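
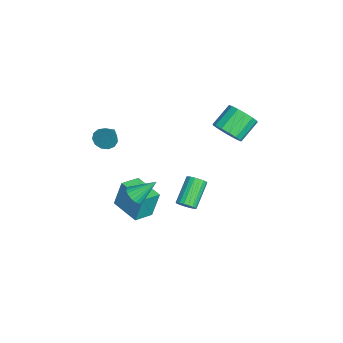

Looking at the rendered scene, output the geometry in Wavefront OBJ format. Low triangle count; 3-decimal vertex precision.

v 2.422 0.385 0.083
v 2.637 0.038 0.523
v 1.333 0.668 1.657
v 1.118 1.015 1.217
v 2.774 0.266 0.554
v 1.47 0.896 1.688
v 2.841 0.516 0.491
v 1.537 1.147 1.626
v 2.825 0.741 0.348
v 1.521 1.371 1.483
v 2.729 0.895 0.152
v 1.425 1.526 1.287
v 2.573 0.949 -0.057
v 1.269 1.579 1.078
v 2.386 0.89 -0.239
v 1.082 1.52 0.896
v 2.207 0.732 -0.357
v 0.903 1.362 0.777
v 2.07 0.504 -0.388
v 0.766 1.134 0.746
v 2.003 0.253 -0.326
v 0.699 0.884 0.809
v 2.019 0.029 -0.183
v 0.715 0.659 0.952
v 2.115 -0.126 0.013
v 0.811 0.505 1.148
v 2.271 -0.179 0.222
v 0.967 0.451 1.357
v 2.458 -0.12 0.404
v 1.154 0.51 1.539
v -2.35 2.8 2.36
v -1.522 3.274 2.662
v -2.423 4.234 3.623
v -3.25 3.76 3.32
v -1.684 3.537 2.247
v -2.585 4.498 3.208
v -2.024 3.604 1.862
v -2.924 4.564 2.823
v -2.451 3.455 1.61
v -3.352 4.415 2.571
v -2.851 3.13 1.56
v -3.752 4.09 2.521
v -3.117 2.717 1.723
v -4.017 3.677 2.684
v -3.177 2.326 2.057
v -4.078 3.286 3.018
v -3.015 2.062 2.472
v -3.916 3.023 3.433
v -2.676 1.996 2.857
v -3.576 2.956 3.818
v -2.248 2.145 3.109
v -3.149 3.105 4.07
v -1.848 2.47 3.159
v -2.749 3.43 4.12
v -1.583 2.883 2.996
v -2.483 3.843 3.957
v 3.134 -2.413 1.667
v 3.52 -2.028 1.278
v 3.046 -1.227 2.753
v 3.264 -1.964 1.187
v 2.986 -1.977 1.18
v 2.733 -2.066 1.256
v 2.55 -2.215 1.404
v 2.467 -2.398 1.597
v 2.5 -2.584 1.803
v 2.642 -2.74 1.984
v 2.87 -2.839 2.111
v 3.142 -2.865 2.161
v 3.414 -2.812 2.126
v 3.637 -2.691 2.011
v 3.773 -2.521 1.837
v 3.798 -2.333 1.633
v 3.709 -2.158 1.436
v -1.728 -4.081 2.457
v -1.217 -4.64 2.387
v -0.912 -3.519 3.923
v -1.06 -4.305 2.171
v -1.115 -3.899 2.046
v -1.365 -3.551 2.051
v -1.729 -3.372 2.185
v -2.094 -3.417 2.405
v -2.342 -3.674 2.642
v -2.395 -4.06 2.82
v -2.237 -4.453 2.882
v -1.916 -4.728 2.81
v -1.536 -4.797 2.625
v -0.016 -2.67 -1.371
v -0.089 -2.228 0.342
v 1.408 -1.483 -1.616
v 1.335 -1.041 0.096
v 0.805 -3.599 -1.096
v 0.732 -3.157 0.616
v 2.229 -2.412 -1.342
v 2.156 -1.97 0.371
f 2 1 5
f 2 5 3
f 3 5 6
f 3 6 4
f 5 1 7
f 5 7 6
f 6 7 8
f 6 8 4
f 7 1 9
f 7 9 8
f 8 9 10
f 8 10 4
f 9 1 11
f 9 11 10
f 10 11 12
f 10 12 4
f 11 1 13
f 11 13 12
f 12 13 14
f 12 14 4
f 13 1 15
f 13 15 14
f 14 15 16
f 14 16 4
f 15 1 17
f 15 17 16
f 16 17 18
f 16 18 4
f 17 1 19
f 17 19 18
f 18 19 20
f 18 20 4
f 19 1 21
f 19 21 20
f 20 21 22
f 20 22 4
f 21 1 23
f 21 23 22
f 22 23 24
f 22 24 4
f 23 1 25
f 23 25 24
f 24 25 26
f 24 26 4
f 25 1 27
f 25 27 26
f 26 27 28
f 26 28 4
f 27 1 29
f 27 29 28
f 28 29 30
f 28 30 4
f 29 1 2
f 29 2 30
f 30 2 3
f 30 3 4
f 32 31 35
f 32 35 33
f 33 35 36
f 33 36 34
f 35 31 37
f 35 37 36
f 36 37 38
f 36 38 34
f 37 31 39
f 37 39 38
f 38 39 40
f 38 40 34
f 39 31 41
f 39 41 40
f 40 41 42
f 40 42 34
f 41 31 43
f 41 43 42
f 42 43 44
f 42 44 34
f 43 31 45
f 43 45 44
f 44 45 46
f 44 46 34
f 45 31 47
f 45 47 46
f 46 47 48
f 46 48 34
f 47 31 49
f 47 49 48
f 48 49 50
f 48 50 34
f 49 31 51
f 49 51 50
f 50 51 52
f 50 52 34
f 51 31 53
f 51 53 52
f 52 53 54
f 52 54 34
f 53 31 55
f 53 55 54
f 54 55 56
f 54 56 34
f 55 31 32
f 55 32 56
f 56 32 33
f 56 33 34
f 58 57 60
f 58 60 59
f 60 57 61
f 60 61 59
f 61 57 62
f 61 62 59
f 62 57 63
f 62 63 59
f 63 57 64
f 63 64 59
f 64 57 65
f 64 65 59
f 65 57 66
f 65 66 59
f 66 57 67
f 66 67 59
f 67 57 68
f 67 68 59
f 68 57 69
f 68 69 59
f 69 57 70
f 69 70 59
f 70 57 71
f 70 71 59
f 71 57 72
f 71 72 59
f 72 57 73
f 72 73 59
f 73 57 58
f 73 58 59
f 75 74 77
f 75 77 76
f 77 74 78
f 77 78 76
f 78 74 79
f 78 79 76
f 79 74 80
f 79 80 76
f 80 74 81
f 80 81 76
f 81 74 82
f 81 82 76
f 82 74 83
f 82 83 76
f 83 74 84
f 83 84 76
f 84 74 85
f 84 85 76
f 85 74 86
f 85 86 76
f 86 74 75
f 86 75 76
f 88 90 87
f 91 88 87
f 87 90 89
f 89 91 87
f 88 94 90
f 92 88 91
f 92 94 88
f 90 94 89
f 93 91 89
f 89 94 93
f 93 92 91
f 94 92 93



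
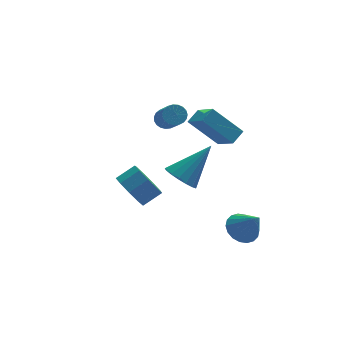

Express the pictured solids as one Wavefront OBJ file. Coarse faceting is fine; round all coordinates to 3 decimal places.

v 2.415 -2.336 -3.198
v 3.027 -2.624 -3.644
v 2.925 -3.104 -2.002
v 3.163 -2.319 -3.507
v 3.151 -2.018 -3.309
v 2.994 -1.78 -3.088
v 2.721 -1.653 -2.89
v 2.388 -1.66 -2.753
v 2.06 -1.801 -2.703
v 1.803 -2.049 -2.752
v 1.666 -2.353 -2.889
v 1.678 -2.654 -3.087
v 1.836 -2.892 -3.307
v 2.108 -3.02 -3.506
v 2.441 -3.012 -3.643
v 2.769 -2.871 -3.693
v 0.386 3.357 0.274
v 0.611 3.691 0.663
v 0.659 2.196 1.915
v 0.434 1.863 1.526
v 0.383 3.717 0.703
v 0.431 2.222 1.955
v 0.156 3.681 0.669
v 0.204 2.186 1.921
v -0.032 3.589 0.566
v 0.016 2.094 1.818
v -0.147 3.456 0.413
v -0.099 1.962 1.665
v -0.171 3.307 0.236
v -0.122 1.813 1.488
v -0.098 3.167 0.065
v -0.049 1.672 1.317
v 0.059 3.059 -0.069
v 0.107 1.565 1.183
v 0.272 3.003 -0.144
v 0.321 1.509 1.107
v 0.505 3.008 -0.147
v 0.553 1.514 1.105
v 0.717 3.074 -0.077
v 0.765 1.579 1.175
v 0.872 3.188 0.054
v 0.92 1.694 1.305
v 0.943 3.332 0.222
v 0.991 1.838 1.474
v 0.917 3.48 0.4
v 0.966 1.986 1.652
v 0.8 3.607 0.556
v 0.848 2.113 1.808
v -0.257 -2.21 0.412
v 0.309 -2.068 -0.177
v 1.157 -1.73 1.888
v 0.135 -1.715 -0.126
v -0.129 -1.475 0.049
v -0.422 -1.404 0.308
v -0.678 -1.517 0.59
v -0.837 -1.789 0.831
v -0.864 -2.158 0.977
v -0.751 -2.539 0.993
v -0.526 -2.844 0.876
v -0.239 -3.004 0.653
v 0.044 -2.983 0.375
v 0.258 -2.784 0.105
v 0.354 -2.454 -0.094
v 0.88 1.353 1.344
v 1.252 0.232 2.115
v 1.446 1.797 1.715
v 1.818 0.676 2.486
v 2.122 0.864 0.034
v 2.494 -0.257 0.805
v 2.688 1.308 0.405
v 3.06 0.187 1.176
v -2.508 -2.6 0.231
v -2.077 -3.229 -0.246
v -1.241 -3.049 0.272
v -1.672 -2.42 0.749
v -2.023 -2.682 -0.523
v -1.187 -2.502 -0.005
v -2.196 -2.096 -0.447
v -1.36 -1.916 0.072
v -2.516 -1.746 -0.053
v -1.679 -1.566 0.465
v -2.831 -1.796 0.473
v -1.995 -1.616 0.991
v -2.996 -2.221 0.886
v -2.159 -2.042 1.404
v -2.932 -2.824 0.992
v -2.096 -2.645 1.511
v -2.67 -3.322 0.743
v -1.834 -3.143 1.261
v -2.332 -3.482 0.253
v -1.496 -3.302 0.772
f 2 1 4
f 2 4 3
f 4 1 5
f 4 5 3
f 5 1 6
f 5 6 3
f 6 1 7
f 6 7 3
f 7 1 8
f 7 8 3
f 8 1 9
f 8 9 3
f 9 1 10
f 9 10 3
f 10 1 11
f 10 11 3
f 11 1 12
f 11 12 3
f 12 1 13
f 12 13 3
f 13 1 14
f 13 14 3
f 14 1 15
f 14 15 3
f 15 1 16
f 15 16 3
f 16 1 2
f 16 2 3
f 18 17 21
f 18 21 19
f 19 21 22
f 19 22 20
f 21 17 23
f 21 23 22
f 22 23 24
f 22 24 20
f 23 17 25
f 23 25 24
f 24 25 26
f 24 26 20
f 25 17 27
f 25 27 26
f 26 27 28
f 26 28 20
f 27 17 29
f 27 29 28
f 28 29 30
f 28 30 20
f 29 17 31
f 29 31 30
f 30 31 32
f 30 32 20
f 31 17 33
f 31 33 32
f 32 33 34
f 32 34 20
f 33 17 35
f 33 35 34
f 34 35 36
f 34 36 20
f 35 17 37
f 35 37 36
f 36 37 38
f 36 38 20
f 37 17 39
f 37 39 38
f 38 39 40
f 38 40 20
f 39 17 41
f 39 41 40
f 40 41 42
f 40 42 20
f 41 17 43
f 41 43 42
f 42 43 44
f 42 44 20
f 43 17 45
f 43 45 44
f 44 45 46
f 44 46 20
f 45 17 47
f 45 47 46
f 46 47 48
f 46 48 20
f 47 17 18
f 47 18 48
f 48 18 19
f 48 19 20
f 50 49 52
f 50 52 51
f 52 49 53
f 52 53 51
f 53 49 54
f 53 54 51
f 54 49 55
f 54 55 51
f 55 49 56
f 55 56 51
f 56 49 57
f 56 57 51
f 57 49 58
f 57 58 51
f 58 49 59
f 58 59 51
f 59 49 60
f 59 60 51
f 60 49 61
f 60 61 51
f 61 49 62
f 61 62 51
f 62 49 63
f 62 63 51
f 63 49 50
f 63 50 51
f 65 67 64
f 68 65 64
f 64 67 66
f 66 68 64
f 65 71 67
f 69 65 68
f 69 71 65
f 67 71 66
f 70 68 66
f 66 71 70
f 70 69 68
f 71 69 70
f 73 72 76
f 73 76 74
f 74 76 77
f 74 77 75
f 76 72 78
f 76 78 77
f 77 78 79
f 77 79 75
f 78 72 80
f 78 80 79
f 79 80 81
f 79 81 75
f 80 72 82
f 80 82 81
f 81 82 83
f 81 83 75
f 82 72 84
f 82 84 83
f 83 84 85
f 83 85 75
f 84 72 86
f 84 86 85
f 85 86 87
f 85 87 75
f 86 72 88
f 86 88 87
f 87 88 89
f 87 89 75
f 88 72 90
f 88 90 89
f 89 90 91
f 89 91 75
f 90 72 73
f 90 73 91
f 91 73 74
f 91 74 75



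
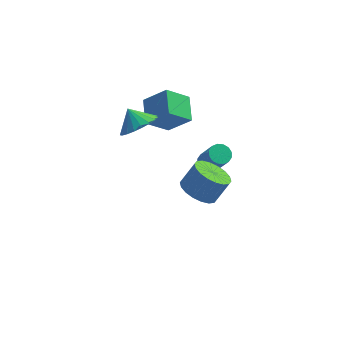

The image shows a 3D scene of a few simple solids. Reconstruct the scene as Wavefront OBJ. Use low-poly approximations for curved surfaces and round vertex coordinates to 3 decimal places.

v 0.912 1.683 -0.79
v -0.085 1.243 0.135
v 0.764 2.95 -0.347
v -0.233 2.509 0.578
v 1.953 1.451 0.222
v 0.956 1.01 1.147
v 1.805 2.717 0.665
v 0.808 2.277 1.59
v -0.309 0.496 0.726
v 0.513 0.702 1.176
v -0.831 0.984 1.454
v 0.47 1.017 0.934
v 0.292 1.241 0.656
v 0.01 1.336 0.39
v -0.327 1.287 0.182
v -0.661 1.1 0.068
v -0.935 0.809 0.068
v -1.1 0.464 0.182
v -1.128 0.124 0.39
v -1.015 -0.152 0.655
v -0.78 -0.315 0.934
v -0.463 -0.338 1.176
v -0.12 -0.218 1.34
v 0.19 0.027 1.398
v 0.414 0.352 1.34
v 2.349 -2.859 -0.383
v 3.131 -3.038 -0.791
v 3.733 -2.7 0.215
v 2.951 -2.521 0.623
v 3.069 -2.653 -0.883
v 3.671 -2.315 0.123
v 2.864 -2.309 -0.876
v 3.466 -1.971 0.13
v 2.557 -2.074 -0.771
v 3.159 -1.736 0.235
v 2.209 -1.994 -0.59
v 2.811 -1.656 0.416
v 1.889 -2.086 -0.367
v 2.49 -1.748 0.639
v 1.659 -2.331 -0.148
v 2.261 -1.993 0.858
v 1.567 -2.68 0.025
v 2.169 -2.342 1.031
v 1.629 -3.065 0.117
v 2.231 -2.727 1.123
v 1.834 -3.409 0.11
v 2.436 -3.071 1.116
v 2.141 -3.644 0.005
v 2.743 -3.306 1.011
v 2.489 -3.724 -0.176
v 3.091 -3.386 0.83
v 2.81 -3.632 -0.399
v 3.411 -3.294 0.607
v 3.039 -3.387 -0.618
v 3.641 -3.049 0.388
v 2.702 3.13 -4.712
v 3.069 3.547 -4.64
v 3.605 2.826 -3.196
v 3.238 2.41 -3.268
v 2.828 3.636 -4.506
v 3.363 2.915 -3.062
v 2.553 3.589 -4.427
v 3.088 2.868 -2.984
v 2.318 3.419 -4.425
v 2.853 2.698 -2.981
v 2.186 3.172 -4.499
v 2.721 2.451 -3.056
v 2.192 2.914 -4.631
v 2.728 2.193 -3.187
v 2.335 2.714 -4.784
v 2.871 1.993 -3.34
v 2.577 2.625 -4.918
v 3.112 1.904 -3.474
v 2.852 2.672 -4.996
v 3.387 1.951 -3.553
v 3.087 2.842 -4.999
v 3.622 2.121 -3.555
v 3.219 3.089 -4.924
v 3.754 2.368 -3.481
v 3.212 3.347 -4.793
v 3.748 2.626 -3.349
f 2 4 1
f 5 2 1
f 1 4 3
f 3 5 1
f 2 8 4
f 6 2 5
f 6 8 2
f 4 8 3
f 7 5 3
f 3 8 7
f 7 6 5
f 8 6 7
f 10 9 12
f 10 12 11
f 12 9 13
f 12 13 11
f 13 9 14
f 13 14 11
f 14 9 15
f 14 15 11
f 15 9 16
f 15 16 11
f 16 9 17
f 16 17 11
f 17 9 18
f 17 18 11
f 18 9 19
f 18 19 11
f 19 9 20
f 19 20 11
f 20 9 21
f 20 21 11
f 21 9 22
f 21 22 11
f 22 9 23
f 22 23 11
f 23 9 24
f 23 24 11
f 24 9 25
f 24 25 11
f 25 9 10
f 25 10 11
f 27 26 30
f 27 30 28
f 28 30 31
f 28 31 29
f 30 26 32
f 30 32 31
f 31 32 33
f 31 33 29
f 32 26 34
f 32 34 33
f 33 34 35
f 33 35 29
f 34 26 36
f 34 36 35
f 35 36 37
f 35 37 29
f 36 26 38
f 36 38 37
f 37 38 39
f 37 39 29
f 38 26 40
f 38 40 39
f 39 40 41
f 39 41 29
f 40 26 42
f 40 42 41
f 41 42 43
f 41 43 29
f 42 26 44
f 42 44 43
f 43 44 45
f 43 45 29
f 44 26 46
f 44 46 45
f 45 46 47
f 45 47 29
f 46 26 48
f 46 48 47
f 47 48 49
f 47 49 29
f 48 26 50
f 48 50 49
f 49 50 51
f 49 51 29
f 50 26 52
f 50 52 51
f 51 52 53
f 51 53 29
f 52 26 54
f 52 54 53
f 53 54 55
f 53 55 29
f 54 26 27
f 54 27 55
f 55 27 28
f 55 28 29
f 57 56 60
f 57 60 58
f 58 60 61
f 58 61 59
f 60 56 62
f 60 62 61
f 61 62 63
f 61 63 59
f 62 56 64
f 62 64 63
f 63 64 65
f 63 65 59
f 64 56 66
f 64 66 65
f 65 66 67
f 65 67 59
f 66 56 68
f 66 68 67
f 67 68 69
f 67 69 59
f 68 56 70
f 68 70 69
f 69 70 71
f 69 71 59
f 70 56 72
f 70 72 71
f 71 72 73
f 71 73 59
f 72 56 74
f 72 74 73
f 73 74 75
f 73 75 59
f 74 56 76
f 74 76 75
f 75 76 77
f 75 77 59
f 76 56 78
f 76 78 77
f 77 78 79
f 77 79 59
f 78 56 80
f 78 80 79
f 79 80 81
f 79 81 59
f 80 56 57
f 80 57 81
f 81 57 58
f 81 58 59



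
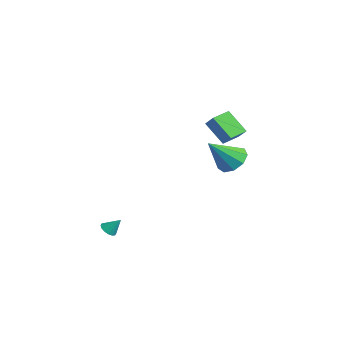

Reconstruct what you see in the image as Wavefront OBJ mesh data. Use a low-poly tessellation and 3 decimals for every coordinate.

v 3.292 1.4 2.609
v 3.963 1.571 3.243
v 2.837 2.46 2.803
v 3.509 2.632 3.437
v 4.251 2.028 1.423
v 4.923 2.2 2.057
v 3.797 3.089 1.617
v 4.468 3.26 2.251
v 1.395 3.721 -1.159
v 2.393 3.961 -1.071
v 1.625 2.199 0.399
v 2.011 4.355 -0.63
v 1.341 4.453 -0.436
v 0.696 4.208 -0.58
v 0.378 3.735 -0.995
v 0.537 3.256 -1.487
v 1.097 2.995 -1.825
v 1.796 3.073 -1.851
v 2.308 3.455 -1.554
v 3.314 -4.028 -4.372
v 3.62 -3.762 -4.714
v 3.666 -3.452 -3.608
v 3.383 -3.624 -4.708
v 3.127 -3.595 -4.613
v 2.922 -3.681 -4.453
v 2.821 -3.861 -4.272
v 2.853 -4.085 -4.117
v 3.008 -4.294 -4.031
v 3.245 -4.432 -4.036
v 3.501 -4.462 -4.131
v 3.706 -4.375 -4.291
v 3.807 -4.196 -4.473
v 3.775 -3.971 -4.627
f 2 4 1
f 5 2 1
f 1 4 3
f 3 5 1
f 2 8 4
f 6 2 5
f 6 8 2
f 4 8 3
f 7 5 3
f 3 8 7
f 7 6 5
f 8 6 7
f 10 9 12
f 10 12 11
f 12 9 13
f 12 13 11
f 13 9 14
f 13 14 11
f 14 9 15
f 14 15 11
f 15 9 16
f 15 16 11
f 16 9 17
f 16 17 11
f 17 9 18
f 17 18 11
f 18 9 19
f 18 19 11
f 19 9 10
f 19 10 11
f 21 20 23
f 21 23 22
f 23 20 24
f 23 24 22
f 24 20 25
f 24 25 22
f 25 20 26
f 25 26 22
f 26 20 27
f 26 27 22
f 27 20 28
f 27 28 22
f 28 20 29
f 28 29 22
f 29 20 30
f 29 30 22
f 30 20 31
f 30 31 22
f 31 20 32
f 31 32 22
f 32 20 33
f 32 33 22
f 33 20 21
f 33 21 22



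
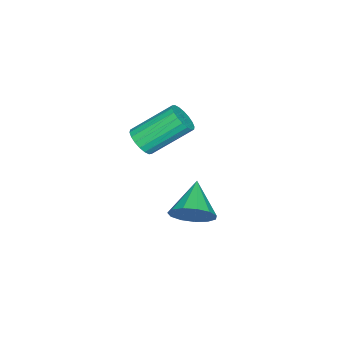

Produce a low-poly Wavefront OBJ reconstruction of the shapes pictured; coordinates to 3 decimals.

v -2.668 2.966 -1.412
v -2.155 2.805 -0.666
v -4.012 2.594 -0.568
v -2.283 3.307 -0.65
v -2.534 3.701 -0.876
v -2.827 3.861 -1.272
v -3.07 3.737 -1.713
v -3.186 3.368 -2.058
v -3.137 2.872 -2.199
v -2.939 2.405 -2.09
v -2.655 2.116 -1.766
v -2.376 2.097 -1.329
v -2.189 2.354 -0.92
v -2.573 0.978 2.205
v -2.018 0.989 2.563
v -2.813 2.314 3.753
v -3.367 2.302 3.395
v -1.971 1.198 2.362
v -2.765 2.523 3.552
v -2.042 1.363 2.13
v -2.837 2.688 3.32
v -2.219 1.452 1.913
v -3.013 2.777 3.103
v -2.466 1.447 1.754
v -3.26 2.772 2.944
v -2.734 1.349 1.684
v -3.528 2.674 2.874
v -2.97 1.178 1.717
v -3.764 2.503 2.907
v -3.127 0.966 1.847
v -3.922 2.291 3.037
v -3.175 0.757 2.048
v -3.969 2.082 3.238
v -3.103 0.592 2.28
v -3.898 1.917 3.47
v -2.927 0.503 2.497
v -3.721 1.828 3.687
v -2.68 0.508 2.656
v -3.474 1.833 3.846
v -2.412 0.606 2.726
v -3.206 1.931 3.916
v -2.176 0.777 2.693
v -2.97 2.102 3.883
f 2 1 4
f 2 4 3
f 4 1 5
f 4 5 3
f 5 1 6
f 5 6 3
f 6 1 7
f 6 7 3
f 7 1 8
f 7 8 3
f 8 1 9
f 8 9 3
f 9 1 10
f 9 10 3
f 10 1 11
f 10 11 3
f 11 1 12
f 11 12 3
f 12 1 13
f 12 13 3
f 13 1 2
f 13 2 3
f 15 14 18
f 15 18 16
f 16 18 19
f 16 19 17
f 18 14 20
f 18 20 19
f 19 20 21
f 19 21 17
f 20 14 22
f 20 22 21
f 21 22 23
f 21 23 17
f 22 14 24
f 22 24 23
f 23 24 25
f 23 25 17
f 24 14 26
f 24 26 25
f 25 26 27
f 25 27 17
f 26 14 28
f 26 28 27
f 27 28 29
f 27 29 17
f 28 14 30
f 28 30 29
f 29 30 31
f 29 31 17
f 30 14 32
f 30 32 31
f 31 32 33
f 31 33 17
f 32 14 34
f 32 34 33
f 33 34 35
f 33 35 17
f 34 14 36
f 34 36 35
f 35 36 37
f 35 37 17
f 36 14 38
f 36 38 37
f 37 38 39
f 37 39 17
f 38 14 40
f 38 40 39
f 39 40 41
f 39 41 17
f 40 14 42
f 40 42 41
f 41 42 43
f 41 43 17
f 42 14 15
f 42 15 43
f 43 15 16
f 43 16 17



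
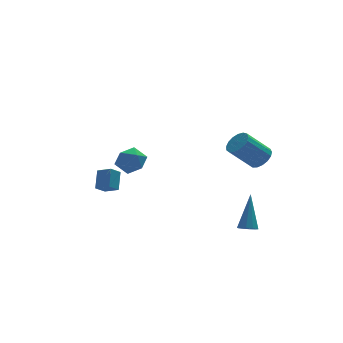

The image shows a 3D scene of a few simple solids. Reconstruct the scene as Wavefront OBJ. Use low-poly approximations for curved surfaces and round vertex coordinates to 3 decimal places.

v -3.516 -2.494 3.771
v -2.997 -2.936 3.243
v -4.583 -2.704 2.897
v -4.064 -3.146 2.369
v -4.279 -3.475 3.137
v -3.62 -3.344 3.677
v -3.96 -2.296 2.463
v -3.301 -2.165 3.003
v -3.271 -2.813 2.435
v -3.468 -3.542 2.852
v -4.112 -2.098 3.288
v -4.309 -2.827 3.705
v -3.111 3.976 -2.812
v -3.708 3.721 -2.328
v -2.752 4.775 -1.949
v -3.349 4.521 -1.465
v -2.551 3.339 -2.455
v -3.148 3.085 -1.971
v -2.192 4.139 -1.592
v -2.789 3.884 -1.108
v 2.348 -2.752 -2.936
v 2.714 -3.131 -2.818
v 2.912 -1.648 -1.144
v 2.863 -2.9 -3.007
v 2.815 -2.612 -3.169
v 2.588 -2.378 -3.243
v 2.27 -2.287 -3.199
v 1.982 -2.373 -3.055
v 1.833 -2.604 -2.866
v 1.881 -2.892 -2.704
v 2.108 -3.126 -2.63
v 2.426 -3.218 -2.674
v 3.442 -1.591 1.394
v 3.907 -1.19 1.824
v 2.664 -1.108 3.095
v 2.198 -1.509 2.666
v 3.73 -0.942 1.635
v 2.487 -0.86 2.906
v 3.487 -0.842 1.39
v 2.243 -0.76 2.661
v 3.233 -0.915 1.147
v 1.99 -0.832 2.418
v 3.027 -1.142 0.96
v 1.784 -1.06 2.231
v 2.916 -1.472 0.873
v 1.673 -1.39 2.144
v 2.926 -1.829 0.905
v 1.682 -1.747 2.176
v 3.053 -2.132 1.049
v 1.81 -2.05 2.321
v 3.27 -2.311 1.273
v 2.027 -2.229 2.544
v 3.526 -2.325 1.524
v 2.283 -2.243 2.795
v 3.763 -2.171 1.746
v 2.519 -2.089 3.017
v 3.926 -1.884 1.887
v 2.682 -1.802 3.158
v 3.978 -1.53 1.915
v 2.735 -1.448 3.186
f 1 12 6
f 1 6 2
f 1 2 8
f 1 8 11
f 1 11 12
f 2 6 10
f 6 12 5
f 12 11 3
f 11 8 7
f 8 2 9
f 4 10 5
f 4 5 3
f 4 3 7
f 4 7 9
f 4 9 10
f 5 10 6
f 3 5 12
f 7 3 11
f 9 7 8
f 10 9 2
f 14 16 13
f 17 14 13
f 13 16 15
f 15 17 13
f 14 20 16
f 18 14 17
f 18 20 14
f 16 20 15
f 19 17 15
f 15 20 19
f 19 18 17
f 20 18 19
f 22 21 24
f 22 24 23
f 24 21 25
f 24 25 23
f 25 21 26
f 25 26 23
f 26 21 27
f 26 27 23
f 27 21 28
f 27 28 23
f 28 21 29
f 28 29 23
f 29 21 30
f 29 30 23
f 30 21 31
f 30 31 23
f 31 21 32
f 31 32 23
f 32 21 22
f 32 22 23
f 34 33 37
f 34 37 35
f 35 37 38
f 35 38 36
f 37 33 39
f 37 39 38
f 38 39 40
f 38 40 36
f 39 33 41
f 39 41 40
f 40 41 42
f 40 42 36
f 41 33 43
f 41 43 42
f 42 43 44
f 42 44 36
f 43 33 45
f 43 45 44
f 44 45 46
f 44 46 36
f 45 33 47
f 45 47 46
f 46 47 48
f 46 48 36
f 47 33 49
f 47 49 48
f 48 49 50
f 48 50 36
f 49 33 51
f 49 51 50
f 50 51 52
f 50 52 36
f 51 33 53
f 51 53 52
f 52 53 54
f 52 54 36
f 53 33 55
f 53 55 54
f 54 55 56
f 54 56 36
f 55 33 57
f 55 57 56
f 56 57 58
f 56 58 36
f 57 33 59
f 57 59 58
f 58 59 60
f 58 60 36
f 59 33 34
f 59 34 60
f 60 34 35
f 60 35 36



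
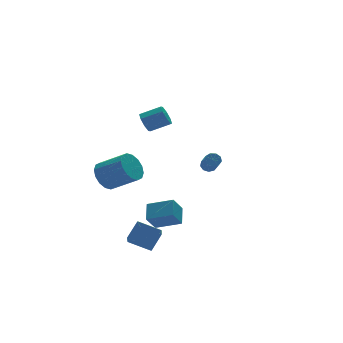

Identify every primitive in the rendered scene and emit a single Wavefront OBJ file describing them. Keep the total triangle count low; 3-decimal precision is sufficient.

v -3.567 2.472 -1.05
v -3.118 2.127 -1.934
v -2.004 0.863 -0.874
v -2.453 1.208 0.01
v -2.806 2.54 -1.769
v -1.691 1.277 -0.71
v -2.698 2.935 -1.412
v -1.583 1.672 -0.353
v -2.822 3.206 -0.958
v -1.708 1.943 0.102
v -3.147 3.28 -0.528
v -2.032 2.017 0.531
v -3.584 3.138 -0.238
v -2.469 1.874 0.821
v -4.016 2.817 -0.166
v -2.902 1.553 0.894
v -4.329 2.403 -0.33
v -3.214 1.14 0.729
v -4.437 2.008 -0.687
v -3.322 0.745 0.372
v -4.312 1.737 -1.142
v -3.198 0.474 -0.082
v -3.988 1.663 -1.571
v -2.873 0.4 -0.512
v -3.551 1.806 -1.861
v -2.436 0.542 -0.802
v -3.281 -2.767 -4.803
v -3.788 -3.736 -3.883
v -4.276 -1.775 -4.306
v -4.783 -2.744 -3.386
v -2.417 -2.356 -3.894
v -2.924 -3.325 -2.974
v -3.412 -1.364 -3.397
v -3.919 -2.333 -2.477
v -1.524 0.142 -4.772
v -2.279 -0.168 -3.747
v -0.985 1.104 -4.085
v -1.739 0.795 -3.06
v -0.341 -0.915 -4.22
v -1.095 -1.224 -3.195
v 0.199 0.048 -3.533
v -0.556 -0.262 -2.508
v -1.857 0.758 3.614
v -1.443 1.054 3.104
v -0.33 0.517 3.696
v -0.743 0.222 4.206
v -1.513 1.387 3.538
v -0.4 0.85 4.13
v -1.785 1.351 4.017
v -0.671 0.815 4.608
v -2.098 0.968 4.259
v -0.985 0.432 4.851
v -2.27 0.463 4.124
v -1.157 -0.074 4.716
v -2.2 0.13 3.69
v -1.087 -0.407 4.282
v -1.929 0.165 3.212
v -0.815 -0.371 3.803
v -1.615 0.548 2.969
v -0.502 0.012 3.561
v 3.746 3.295 -2.164
v 4.254 3.28 -2.013
v 3.922 2.15 -1.006
v 3.414 2.165 -1.156
v 4.071 3.516 -1.808
v 3.739 2.386 -0.801
v 3.736 3.649 -1.77
v 3.404 2.519 -0.762
v 3.406 3.617 -1.915
v 3.073 2.486 -0.908
v 3.235 3.433 -2.177
v 2.902 2.303 -1.17
v 3.303 3.185 -2.433
v 2.971 2.055 -1.426
v 3.579 2.989 -2.563
v 3.246 1.859 -1.555
v 3.933 2.936 -2.505
v 3.6 1.805 -1.498
v 4.2 3.05 -2.289
v 3.867 1.92 -1.281
f 2 1 5
f 2 5 3
f 3 5 6
f 3 6 4
f 5 1 7
f 5 7 6
f 6 7 8
f 6 8 4
f 7 1 9
f 7 9 8
f 8 9 10
f 8 10 4
f 9 1 11
f 9 11 10
f 10 11 12
f 10 12 4
f 11 1 13
f 11 13 12
f 12 13 14
f 12 14 4
f 13 1 15
f 13 15 14
f 14 15 16
f 14 16 4
f 15 1 17
f 15 17 16
f 16 17 18
f 16 18 4
f 17 1 19
f 17 19 18
f 18 19 20
f 18 20 4
f 19 1 21
f 19 21 20
f 20 21 22
f 20 22 4
f 21 1 23
f 21 23 22
f 22 23 24
f 22 24 4
f 23 1 25
f 23 25 24
f 24 25 26
f 24 26 4
f 25 1 2
f 25 2 26
f 26 2 3
f 26 3 4
f 28 30 27
f 31 28 27
f 27 30 29
f 29 31 27
f 28 34 30
f 32 28 31
f 32 34 28
f 30 34 29
f 33 31 29
f 29 34 33
f 33 32 31
f 34 32 33
f 36 38 35
f 39 36 35
f 35 38 37
f 37 39 35
f 36 42 38
f 40 36 39
f 40 42 36
f 38 42 37
f 41 39 37
f 37 42 41
f 41 40 39
f 42 40 41
f 44 43 47
f 44 47 45
f 45 47 48
f 45 48 46
f 47 43 49
f 47 49 48
f 48 49 50
f 48 50 46
f 49 43 51
f 49 51 50
f 50 51 52
f 50 52 46
f 51 43 53
f 51 53 52
f 52 53 54
f 52 54 46
f 53 43 55
f 53 55 54
f 54 55 56
f 54 56 46
f 55 43 57
f 55 57 56
f 56 57 58
f 56 58 46
f 57 43 59
f 57 59 58
f 58 59 60
f 58 60 46
f 59 43 44
f 59 44 60
f 60 44 45
f 60 45 46
f 62 61 65
f 62 65 63
f 63 65 66
f 63 66 64
f 65 61 67
f 65 67 66
f 66 67 68
f 66 68 64
f 67 61 69
f 67 69 68
f 68 69 70
f 68 70 64
f 69 61 71
f 69 71 70
f 70 71 72
f 70 72 64
f 71 61 73
f 71 73 72
f 72 73 74
f 72 74 64
f 73 61 75
f 73 75 74
f 74 75 76
f 74 76 64
f 75 61 77
f 75 77 76
f 76 77 78
f 76 78 64
f 77 61 79
f 77 79 78
f 78 79 80
f 78 80 64
f 79 61 62
f 79 62 80
f 80 62 63
f 80 63 64



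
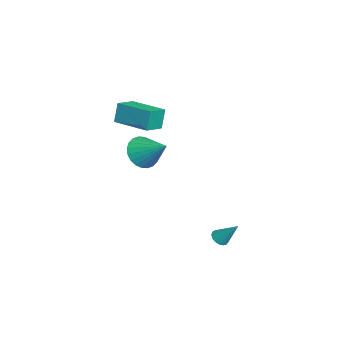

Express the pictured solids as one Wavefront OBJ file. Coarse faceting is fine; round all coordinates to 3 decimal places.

v 3.168 2.593 -4.444
v 3.659 2.546 -4.609
v 3.632 3.467 -3.316
v 3.575 2.747 -4.73
v 3.397 2.912 -4.785
v 3.167 3.005 -4.762
v 2.938 3.003 -4.666
v 2.761 2.907 -4.52
v 2.677 2.74 -4.356
v 2.706 2.539 -4.212
v 2.841 2.35 -4.121
v 3.051 2.217 -4.105
v 3.288 2.171 -4.166
v 3.497 2.221 -4.291
v 3.631 2.356 -4.451
v -0.31 -1.973 2.021
v -0.589 -1.798 3.185
v 0.919 -0.321 2.066
v 0.64 -0.146 3.231
v 0.62 -2.674 2.349
v 0.341 -2.499 3.514
v 1.849 -1.022 2.395
v 1.57 -0.847 3.559
v -0.676 -1.309 -0.537
v 0.195 -1.661 -0.984
v 0.336 -0.091 0.477
v 0.09 -1.362 -1.238
v -0.131 -1.056 -1.385
v -0.435 -0.788 -1.404
v -0.776 -0.599 -1.29
v -1.101 -0.518 -1.062
v -1.362 -0.558 -0.754
v -1.519 -0.712 -0.412
v -1.547 -0.957 -0.09
v -1.442 -1.255 0.164
v -1.221 -1.562 0.312
v -0.917 -1.83 0.33
v -0.576 -2.019 0.217
v -0.251 -2.099 -0.012
v 0.01 -2.06 -0.32
v 0.167 -1.906 -0.661
f 2 1 4
f 2 4 3
f 4 1 5
f 4 5 3
f 5 1 6
f 5 6 3
f 6 1 7
f 6 7 3
f 7 1 8
f 7 8 3
f 8 1 9
f 8 9 3
f 9 1 10
f 9 10 3
f 10 1 11
f 10 11 3
f 11 1 12
f 11 12 3
f 12 1 13
f 12 13 3
f 13 1 14
f 13 14 3
f 14 1 15
f 14 15 3
f 15 1 2
f 15 2 3
f 17 19 16
f 20 17 16
f 16 19 18
f 18 20 16
f 17 23 19
f 21 17 20
f 21 23 17
f 19 23 18
f 22 20 18
f 18 23 22
f 22 21 20
f 23 21 22
f 25 24 27
f 25 27 26
f 27 24 28
f 27 28 26
f 28 24 29
f 28 29 26
f 29 24 30
f 29 30 26
f 30 24 31
f 30 31 26
f 31 24 32
f 31 32 26
f 32 24 33
f 32 33 26
f 33 24 34
f 33 34 26
f 34 24 35
f 34 35 26
f 35 24 36
f 35 36 26
f 36 24 37
f 36 37 26
f 37 24 38
f 37 38 26
f 38 24 39
f 38 39 26
f 39 24 40
f 39 40 26
f 40 24 41
f 40 41 26
f 41 24 25
f 41 25 26



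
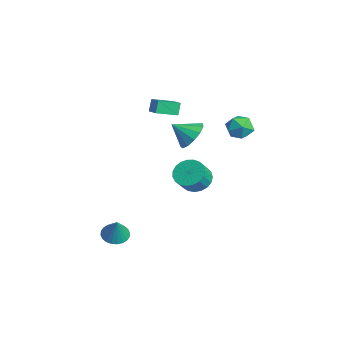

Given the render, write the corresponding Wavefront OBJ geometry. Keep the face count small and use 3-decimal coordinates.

v -2.811 1.672 -1.768
v -1.971 1.676 -2.233
v -1.449 1.052 -1.297
v -2.289 1.048 -0.832
v -1.95 2.013 -2.02
v -1.428 1.389 -1.085
v -2.077 2.291 -1.764
v -1.556 1.667 -0.828
v -2.332 2.462 -1.508
v -1.81 1.838 -0.572
v -2.669 2.497 -1.297
v -2.147 1.872 -0.361
v -3.031 2.388 -1.168
v -2.509 1.764 -0.232
v -3.354 2.156 -1.142
v -2.833 1.532 -0.206
v -3.584 1.84 -1.225
v -3.062 1.216 -0.289
v -3.68 1.496 -1.401
v -3.159 0.871 -0.465
v -3.626 1.181 -1.641
v -3.104 0.557 -0.705
v -3.431 0.952 -1.903
v -2.909 0.327 -0.967
v -3.128 0.847 -2.141
v -2.607 0.223 -1.206
v -2.771 0.885 -2.315
v -2.249 0.26 -1.38
v -2.421 1.059 -2.395
v -1.899 0.434 -1.459
v -2.138 1.339 -2.366
v -1.616 0.714 -1.43
v -0.862 -3.597 -3.961
v -0.275 -3.113 -4.207
v -0.238 -3.663 -2.599
v -0.484 -2.906 -4.101
v -0.75 -2.805 -3.974
v -1.034 -2.825 -3.845
v -1.291 -2.962 -3.734
v -1.483 -3.196 -3.657
v -1.581 -3.491 -3.627
v -1.569 -3.802 -3.647
v -1.449 -4.082 -3.716
v -1.24 -4.288 -3.821
v -0.973 -4.389 -3.948
v -0.69 -4.37 -4.077
v -0.432 -4.233 -4.188
v -0.24 -3.999 -4.265
v -0.143 -3.704 -4.296
v -0.155 -3.393 -4.275
v -4.112 -0.65 3.366
v -4.41 -0.411 4.125
v -4.161 0.641 2.941
v -4.46 0.88 3.7
v -3.26 -0.52 3.66
v -3.559 -0.281 4.419
v -3.31 0.771 3.235
v -3.608 1.01 3.994
v -2.067 4.435 3.043
v -1.615 4.604 2.278
v -2.725 3.296 2.402
v -2.273 3.465 1.637
v -1.832 3.16 2.365
v -1.425 3.863 2.761
v -2.915 4.037 1.919
v -2.508 4.74 2.315
v -2.139 4.358 1.584
v -1.47 3.816 1.859
v -2.87 4.084 2.821
v -2.201 3.542 3.096
v -0.178 0.528 3.417
v 0.586 0.724 4.033
v -0.582 -0.488 4.243
v 0.154 1.04 4.21
v -0.383 1.193 4.136
v -0.855 1.135 3.833
v -1.112 0.885 3.399
v -1.072 0.521 2.97
v -0.748 0.159 2.684
v -0.244 -0.085 2.63
v 0.282 -0.135 2.827
v 0.662 0.026 3.211
v 0.775 0.346 3.66
f 2 1 5
f 2 5 3
f 3 5 6
f 3 6 4
f 5 1 7
f 5 7 6
f 6 7 8
f 6 8 4
f 7 1 9
f 7 9 8
f 8 9 10
f 8 10 4
f 9 1 11
f 9 11 10
f 10 11 12
f 10 12 4
f 11 1 13
f 11 13 12
f 12 13 14
f 12 14 4
f 13 1 15
f 13 15 14
f 14 15 16
f 14 16 4
f 15 1 17
f 15 17 16
f 16 17 18
f 16 18 4
f 17 1 19
f 17 19 18
f 18 19 20
f 18 20 4
f 19 1 21
f 19 21 20
f 20 21 22
f 20 22 4
f 21 1 23
f 21 23 22
f 22 23 24
f 22 24 4
f 23 1 25
f 23 25 24
f 24 25 26
f 24 26 4
f 25 1 27
f 25 27 26
f 26 27 28
f 26 28 4
f 27 1 29
f 27 29 28
f 28 29 30
f 28 30 4
f 29 1 31
f 29 31 30
f 30 31 32
f 30 32 4
f 31 1 2
f 31 2 32
f 32 2 3
f 32 3 4
f 34 33 36
f 34 36 35
f 36 33 37
f 36 37 35
f 37 33 38
f 37 38 35
f 38 33 39
f 38 39 35
f 39 33 40
f 39 40 35
f 40 33 41
f 40 41 35
f 41 33 42
f 41 42 35
f 42 33 43
f 42 43 35
f 43 33 44
f 43 44 35
f 44 33 45
f 44 45 35
f 45 33 46
f 45 46 35
f 46 33 47
f 46 47 35
f 47 33 48
f 47 48 35
f 48 33 49
f 48 49 35
f 49 33 50
f 49 50 35
f 50 33 34
f 50 34 35
f 52 54 51
f 55 52 51
f 51 54 53
f 53 55 51
f 52 58 54
f 56 52 55
f 56 58 52
f 54 58 53
f 57 55 53
f 53 58 57
f 57 56 55
f 58 56 57
f 59 70 64
f 59 64 60
f 59 60 66
f 59 66 69
f 59 69 70
f 60 64 68
f 64 70 63
f 70 69 61
f 69 66 65
f 66 60 67
f 62 68 63
f 62 63 61
f 62 61 65
f 62 65 67
f 62 67 68
f 63 68 64
f 61 63 70
f 65 61 69
f 67 65 66
f 68 67 60
f 72 71 74
f 72 74 73
f 74 71 75
f 74 75 73
f 75 71 76
f 75 76 73
f 76 71 77
f 76 77 73
f 77 71 78
f 77 78 73
f 78 71 79
f 78 79 73
f 79 71 80
f 79 80 73
f 80 71 81
f 80 81 73
f 81 71 82
f 81 82 73
f 82 71 83
f 82 83 73
f 83 71 72
f 83 72 73



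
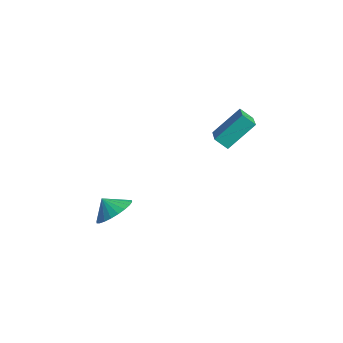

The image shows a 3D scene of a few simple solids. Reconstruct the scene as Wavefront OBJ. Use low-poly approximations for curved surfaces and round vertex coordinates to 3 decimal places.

v 3.006 3.108 1.173
v 2.56 2.627 1.729
v 3.158 4.524 2.52
v 2.712 4.043 3.076
v 4.368 2.457 1.704
v 3.922 1.976 2.26
v 4.52 3.873 3.051
v 4.074 3.392 3.607
v 0.702 -1.796 -3.777
v 1.388 -2.655 -3.748
v 0.158 -2.204 -3.003
v 1.578 -2.387 -3.473
v 1.635 -2.028 -3.244
v 1.55 -1.634 -3.096
v 1.336 -1.265 -3.052
v 1.025 -0.977 -3.118
v 0.665 -0.813 -3.285
v 0.311 -0.799 -3.526
v 0.016 -0.937 -3.806
v -0.175 -1.205 -4.081
v -0.232 -1.564 -4.31
v -0.147 -1.957 -4.458
v 0.067 -2.327 -4.502
v 0.378 -2.615 -4.436
v 0.738 -2.779 -4.27
v 1.093 -2.793 -4.028
f 2 4 1
f 5 2 1
f 1 4 3
f 3 5 1
f 2 8 4
f 6 2 5
f 6 8 2
f 4 8 3
f 7 5 3
f 3 8 7
f 7 6 5
f 8 6 7
f 10 9 12
f 10 12 11
f 12 9 13
f 12 13 11
f 13 9 14
f 13 14 11
f 14 9 15
f 14 15 11
f 15 9 16
f 15 16 11
f 16 9 17
f 16 17 11
f 17 9 18
f 17 18 11
f 18 9 19
f 18 19 11
f 19 9 20
f 19 20 11
f 20 9 21
f 20 21 11
f 21 9 22
f 21 22 11
f 22 9 23
f 22 23 11
f 23 9 24
f 23 24 11
f 24 9 25
f 24 25 11
f 25 9 26
f 25 26 11
f 26 9 10
f 26 10 11



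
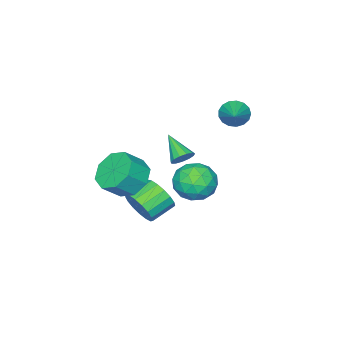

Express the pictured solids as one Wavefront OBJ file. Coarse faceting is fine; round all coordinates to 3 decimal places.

v -0.039 -0.148 -2.765
v 0.347 0.355 -2.154
v -0.756 0.63 -1.684
v -1.141 0.128 -2.295
v 0.277 0.62 -2.474
v -0.825 0.896 -2.004
v 0.135 0.71 -2.86
v -0.968 0.985 -2.39
v -0.047 0.603 -3.224
v -1.15 0.878 -2.754
v -0.227 0.324 -3.484
v -1.33 0.599 -3.013
v -0.364 -0.063 -3.578
v -1.467 0.212 -3.108
v -0.427 -0.469 -3.487
v -1.529 -0.194 -3.016
v -0.4 -0.802 -3.23
v -1.503 -0.527 -2.759
v -0.291 -0.985 -2.866
v -1.393 -0.709 -2.396
v -0.124 -0.976 -2.48
v -1.226 -0.7 -2.009
v 0.063 -0.777 -2.159
v -1.04 -0.502 -1.688
v 0.226 -0.434 -1.976
v -0.877 -0.159 -1.506
v 0.329 -0.026 -1.975
v -0.774 0.25 -1.505
v -4.948 -0.06 -3.229
v -4.24 0.472 -3.833
v -3.72 -1.212 -2.807
v -3.012 -0.68 -3.411
v -3.381 -0.241 -2.505
v -4.139 0.471 -2.766
v -3.821 -1.211 -3.874
v -4.579 -0.499 -4.135
v -3.543 -0.239 -4.232
v -3.271 0.361 -3.386
v -4.689 -1.101 -3.254
v -4.417 -0.501 -2.408
v -4.701 0.307 -3.568
v -3.259 -1.047 -3.072
v -3.475 -0.789 -2.539
v -3.059 -0.476 -2.894
v -4.642 0.307 -2.941
v -4.226 0.62 -3.296
v -3.721 0.2 -2.515
v -3.734 -1.36 -3.344
v -3.318 -1.047 -3.699
v -4.901 -0.264 -3.746
v -4.485 0.049 -4.101
v -4.239 -0.94 -4.125
v -3.876 0.202 -4.158
v -3.155 -0.475 -3.91
v -3.63 -0.788 -4.182
v -4.075 -0.369 -4.336
v -3.716 0.555 -3.661
v -2.995 -0.123 -3.412
v -3.211 0.136 -2.88
v -3.657 0.554 -3.033
v -3.307 0.136 -3.895
v -4.965 -0.617 -3.228
v -4.244 -1.295 -2.979
v -4.303 -1.294 -3.607
v -4.749 -0.876 -3.76
v -4.805 -0.265 -2.73
v -4.084 -0.942 -2.482
v -3.885 -0.371 -2.304
v -4.33 0.048 -2.458
v -4.653 -0.876 -2.745
v -1.039 1.384 0.459
v -0.664 1.535 0.832
v -1.401 0.296 1.261
v -0.927 1.679 0.91
v -1.225 1.73 0.844
v -1.465 1.671 0.656
v -1.569 1.521 0.406
v -1.505 1.328 0.172
v -1.293 1.153 0.03
v -1 1.051 0.024
v -0.72 1.055 0.156
v -0.541 1.163 0.384
v -0.52 1.342 0.636
v -0.034 -0.512 -1.068
v 0.689 -0.507 -1.801
v 1.477 -0.823 -1.025
v 0.754 -0.828 -0.292
v 0.618 0.192 -1.443
v 1.406 -0.125 -0.667
v 0.165 0.479 -0.865
v 0.952 0.162 -0.09
v -0.405 0.185 -0.406
v 0.383 -0.132 0.369
v -0.757 -0.517 -0.335
v 0.031 -0.833 0.441
v -0.686 -1.215 -0.693
v 0.102 -1.532 0.083
v -0.232 -1.502 -1.27
v 0.555 -1.819 -0.495
v 0.337 -1.208 -1.729
v 1.125 -1.525 -0.954
v -3.815 1.856 1.996
v -3.454 1.841 1.42
v -2.745 2.684 2.644
v -3.64 2.106 1.388
v -3.866 2.314 1.496
v -4.081 2.417 1.718
v -4.234 2.391 2.004
v -4.291 2.243 2.288
v -4.24 2.006 2.505
v -4.09 1.735 2.606
v -3.878 1.491 2.566
v -3.651 1.331 2.396
v -3.462 1.291 2.135
v -3.353 1.381 1.841
v -3.35 1.579 1.583
f 2 1 5
f 2 5 3
f 3 5 6
f 3 6 4
f 5 1 7
f 5 7 6
f 6 7 8
f 6 8 4
f 7 1 9
f 7 9 8
f 8 9 10
f 8 10 4
f 9 1 11
f 9 11 10
f 10 11 12
f 10 12 4
f 11 1 13
f 11 13 12
f 12 13 14
f 12 14 4
f 13 1 15
f 13 15 14
f 14 15 16
f 14 16 4
f 15 1 17
f 15 17 16
f 16 17 18
f 16 18 4
f 17 1 19
f 17 19 18
f 18 19 20
f 18 20 4
f 19 1 21
f 19 21 20
f 20 21 22
f 20 22 4
f 21 1 23
f 21 23 22
f 22 23 24
f 22 24 4
f 23 1 25
f 23 25 24
f 24 25 26
f 24 26 4
f 25 1 27
f 25 27 26
f 26 27 28
f 26 28 4
f 27 1 2
f 27 2 28
f 28 2 3
f 28 3 4
f 29 66 45
f 66 40 69
f 45 69 34
f 66 69 45
f 29 45 41
f 45 34 46
f 41 46 30
f 45 46 41
f 29 41 50
f 41 30 51
f 50 51 36
f 41 51 50
f 29 50 62
f 50 36 65
f 62 65 39
f 50 65 62
f 29 62 66
f 62 39 70
f 66 70 40
f 62 70 66
f 30 46 57
f 46 34 60
f 57 60 38
f 46 60 57
f 34 69 47
f 69 40 68
f 47 68 33
f 69 68 47
f 40 70 67
f 70 39 63
f 67 63 31
f 70 63 67
f 39 65 64
f 65 36 52
f 64 52 35
f 65 52 64
f 36 51 56
f 51 30 53
f 56 53 37
f 51 53 56
f 32 58 44
f 58 38 59
f 44 59 33
f 58 59 44
f 32 44 42
f 44 33 43
f 42 43 31
f 44 43 42
f 32 42 49
f 42 31 48
f 49 48 35
f 42 48 49
f 32 49 54
f 49 35 55
f 54 55 37
f 49 55 54
f 32 54 58
f 54 37 61
f 58 61 38
f 54 61 58
f 33 59 47
f 59 38 60
f 47 60 34
f 59 60 47
f 31 43 67
f 43 33 68
f 67 68 40
f 43 68 67
f 35 48 64
f 48 31 63
f 64 63 39
f 48 63 64
f 37 55 56
f 55 35 52
f 56 52 36
f 55 52 56
f 38 61 57
f 61 37 53
f 57 53 30
f 61 53 57
f 72 71 74
f 72 74 73
f 74 71 75
f 74 75 73
f 75 71 76
f 75 76 73
f 76 71 77
f 76 77 73
f 77 71 78
f 77 78 73
f 78 71 79
f 78 79 73
f 79 71 80
f 79 80 73
f 80 71 81
f 80 81 73
f 81 71 82
f 81 82 73
f 82 71 83
f 82 83 73
f 83 71 72
f 83 72 73
f 85 84 88
f 85 88 86
f 86 88 89
f 86 89 87
f 88 84 90
f 88 90 89
f 89 90 91
f 89 91 87
f 90 84 92
f 90 92 91
f 91 92 93
f 91 93 87
f 92 84 94
f 92 94 93
f 93 94 95
f 93 95 87
f 94 84 96
f 94 96 95
f 95 96 97
f 95 97 87
f 96 84 98
f 96 98 97
f 97 98 99
f 97 99 87
f 98 84 100
f 98 100 99
f 99 100 101
f 99 101 87
f 100 84 85
f 100 85 101
f 101 85 86
f 101 86 87
f 103 102 105
f 103 105 104
f 105 102 106
f 105 106 104
f 106 102 107
f 106 107 104
f 107 102 108
f 107 108 104
f 108 102 109
f 108 109 104
f 109 102 110
f 109 110 104
f 110 102 111
f 110 111 104
f 111 102 112
f 111 112 104
f 112 102 113
f 112 113 104
f 113 102 114
f 113 114 104
f 114 102 115
f 114 115 104
f 115 102 116
f 115 116 104
f 116 102 103
f 116 103 104



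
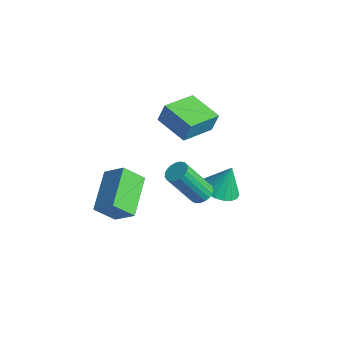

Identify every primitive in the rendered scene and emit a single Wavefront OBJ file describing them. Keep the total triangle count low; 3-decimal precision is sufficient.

v -2.953 2.626 -1.914
v -2.76 2.894 -0.896
v -3.077 4.494 -2.382
v -2.884 4.762 -1.365
v -1.196 2.658 -2.255
v -1.003 2.926 -1.238
v -1.32 4.526 -2.724
v -1.127 4.794 -1.706
v 2.688 0.203 -1.645
v 3.207 -0.074 -1.603
v 2.571 -1.001 0.147
v 2.052 -0.723 0.105
v 3.25 0.133 -1.478
v 2.613 -0.794 0.272
v 3.195 0.352 -1.382
v 2.559 -0.575 0.368
v 3.053 0.545 -1.331
v 2.416 -0.382 0.419
v 2.848 0.679 -1.335
v 2.211 -0.247 0.415
v 2.615 0.731 -1.392
v 1.978 -0.195 0.358
v 2.395 0.692 -1.493
v 1.758 -0.235 0.257
v 2.225 0.568 -1.62
v 1.589 -0.358 0.13
v 2.136 0.381 -1.752
v 1.499 -0.545 -0.002
v 2.142 0.164 -1.865
v 1.506 -0.763 -0.115
v 2.243 -0.047 -1.94
v 1.606 -0.974 -0.19
v 2.42 -0.215 -1.964
v 1.784 -1.141 -0.214
v 2.644 -0.31 -1.933
v 2.008 -1.236 -0.183
v 2.876 -0.316 -1.852
v 2.239 -1.243 -0.102
v 3.075 -0.233 -1.735
v 2.438 -1.16 0.015
v -1.238 -2.721 -3.85
v -0.255 -2.409 -3.01
v -2.432 -1.058 -3.073
v -1.449 -0.745 -2.233
v -0.711 -1.915 -4.767
v 0.272 -1.602 -3.927
v -1.905 -0.251 -3.99
v -0.922 0.061 -3.15
v 0.973 2.92 -4.502
v 1.48 2.136 -4.279
v 1.187 3.46 -3.098
v 1.778 2.404 -4.427
v 1.917 2.774 -4.59
v 1.869 3.172 -4.736
v 1.643 3.521 -4.836
v 1.284 3.751 -4.869
v 0.864 3.816 -4.83
v 0.465 3.704 -4.726
v 0.167 3.436 -4.577
v 0.028 3.067 -4.414
v 0.076 2.668 -4.268
v 0.302 2.319 -4.169
v 0.661 2.09 -4.135
v 1.081 2.024 -4.175
f 2 4 1
f 5 2 1
f 1 4 3
f 3 5 1
f 2 8 4
f 6 2 5
f 6 8 2
f 4 8 3
f 7 5 3
f 3 8 7
f 7 6 5
f 8 6 7
f 10 9 13
f 10 13 11
f 11 13 14
f 11 14 12
f 13 9 15
f 13 15 14
f 14 15 16
f 14 16 12
f 15 9 17
f 15 17 16
f 16 17 18
f 16 18 12
f 17 9 19
f 17 19 18
f 18 19 20
f 18 20 12
f 19 9 21
f 19 21 20
f 20 21 22
f 20 22 12
f 21 9 23
f 21 23 22
f 22 23 24
f 22 24 12
f 23 9 25
f 23 25 24
f 24 25 26
f 24 26 12
f 25 9 27
f 25 27 26
f 26 27 28
f 26 28 12
f 27 9 29
f 27 29 28
f 28 29 30
f 28 30 12
f 29 9 31
f 29 31 30
f 30 31 32
f 30 32 12
f 31 9 33
f 31 33 32
f 32 33 34
f 32 34 12
f 33 9 35
f 33 35 34
f 34 35 36
f 34 36 12
f 35 9 37
f 35 37 36
f 36 37 38
f 36 38 12
f 37 9 39
f 37 39 38
f 38 39 40
f 38 40 12
f 39 9 10
f 39 10 40
f 40 10 11
f 40 11 12
f 42 44 41
f 45 42 41
f 41 44 43
f 43 45 41
f 42 48 44
f 46 42 45
f 46 48 42
f 44 48 43
f 47 45 43
f 43 48 47
f 47 46 45
f 48 46 47
f 50 49 52
f 50 52 51
f 52 49 53
f 52 53 51
f 53 49 54
f 53 54 51
f 54 49 55
f 54 55 51
f 55 49 56
f 55 56 51
f 56 49 57
f 56 57 51
f 57 49 58
f 57 58 51
f 58 49 59
f 58 59 51
f 59 49 60
f 59 60 51
f 60 49 61
f 60 61 51
f 61 49 62
f 61 62 51
f 62 49 63
f 62 63 51
f 63 49 64
f 63 64 51
f 64 49 50
f 64 50 51



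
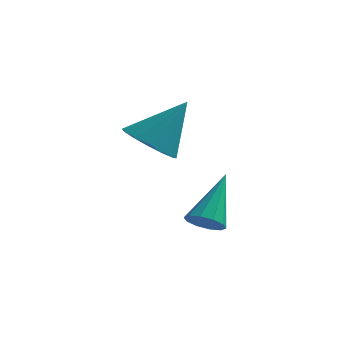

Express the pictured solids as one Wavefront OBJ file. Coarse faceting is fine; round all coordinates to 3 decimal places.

v 1.06 3.19 0.181
v 1.664 3.739 -0.43
v 2.06 3.91 1.819
v 1.257 4.056 -0.32
v 0.796 4.141 -0.076
v 0.406 3.97 0.236
v 0.192 3.591 0.534
v 0.21 3.104 0.738
v 0.456 2.64 0.792
v 0.864 2.323 0.682
v 1.324 2.239 0.438
v 1.714 2.409 0.125
v 1.929 2.788 -0.172
v 1.911 3.275 -0.376
v 2.947 2.918 -2.866
v 3.59 3.025 -3.059
v 3.173 4.382 -1.294
v 3.345 3.292 -3.272
v 2.947 3.416 -3.33
v 2.55 3.35 -3.211
v 2.304 3.119 -2.96
v 2.303 2.811 -2.674
v 2.549 2.544 -2.461
v 2.946 2.421 -2.403
v 3.344 2.487 -2.522
v 3.59 2.718 -2.772
f 2 1 4
f 2 4 3
f 4 1 5
f 4 5 3
f 5 1 6
f 5 6 3
f 6 1 7
f 6 7 3
f 7 1 8
f 7 8 3
f 8 1 9
f 8 9 3
f 9 1 10
f 9 10 3
f 10 1 11
f 10 11 3
f 11 1 12
f 11 12 3
f 12 1 13
f 12 13 3
f 13 1 14
f 13 14 3
f 14 1 2
f 14 2 3
f 16 15 18
f 16 18 17
f 18 15 19
f 18 19 17
f 19 15 20
f 19 20 17
f 20 15 21
f 20 21 17
f 21 15 22
f 21 22 17
f 22 15 23
f 22 23 17
f 23 15 24
f 23 24 17
f 24 15 25
f 24 25 17
f 25 15 26
f 25 26 17
f 26 15 16
f 26 16 17



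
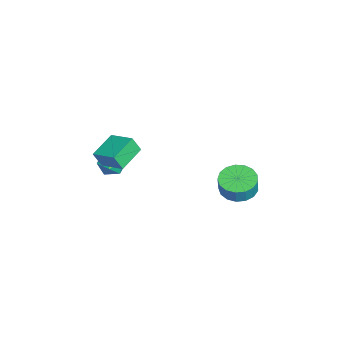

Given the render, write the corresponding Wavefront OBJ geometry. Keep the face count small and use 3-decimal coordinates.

v -1.044 -3.359 3.072
v -0.988 -3.821 4.024
v -0.155 -2.088 3.635
v -0.099 -2.55 4.588
v 0.419 -4.17 2.592
v 0.475 -4.632 3.545
v 1.308 -2.899 3.156
v 1.364 -3.361 4.108
v 1.042 3.314 1.894
v 1.668 4.181 1.746
v 1.945 4.153 2.759
v 1.318 3.286 2.906
v 1.21 4.381 1.877
v 1.486 4.353 2.889
v 0.713 4.336 2.012
v 0.989 4.308 3.024
v 0.291 4.057 2.119
v 0.568 4.029 3.132
v 0.041 3.608 2.175
v 0.318 3.58 3.188
v 0.021 3.091 2.167
v 0.297 3.064 3.179
v 0.234 2.626 2.096
v 0.511 2.598 3.108
v 0.632 2.318 1.978
v 0.909 2.29 2.991
v 1.125 2.238 1.842
v 1.401 2.211 2.854
v 1.598 2.405 1.717
v 1.874 2.377 2.73
v 1.943 2.78 1.633
v 2.22 2.752 2.645
v 2.083 3.277 1.608
v 2.359 3.249 2.621
v 1.983 3.783 1.649
v 2.26 3.755 2.662
v -2.134 -3.201 0.699
v -1.493 -3.298 1.329
v -2.107 -4.642 0.451
v -1.466 -4.739 1.081
v -2.308 -4.513 1.323
v -2.324 -3.622 1.476
v -1.276 -4.318 0.304
v -1.292 -3.427 0.457
v -0.963 -3.988 1.086
v -1.601 -4.108 1.715
v -1.999 -3.832 0.065
v -2.637 -3.952 0.694
f 2 4 1
f 5 2 1
f 1 4 3
f 3 5 1
f 2 8 4
f 6 2 5
f 6 8 2
f 4 8 3
f 7 5 3
f 3 8 7
f 7 6 5
f 8 6 7
f 10 9 13
f 10 13 11
f 11 13 14
f 11 14 12
f 13 9 15
f 13 15 14
f 14 15 16
f 14 16 12
f 15 9 17
f 15 17 16
f 16 17 18
f 16 18 12
f 17 9 19
f 17 19 18
f 18 19 20
f 18 20 12
f 19 9 21
f 19 21 20
f 20 21 22
f 20 22 12
f 21 9 23
f 21 23 22
f 22 23 24
f 22 24 12
f 23 9 25
f 23 25 24
f 24 25 26
f 24 26 12
f 25 9 27
f 25 27 26
f 26 27 28
f 26 28 12
f 27 9 29
f 27 29 28
f 28 29 30
f 28 30 12
f 29 9 31
f 29 31 30
f 30 31 32
f 30 32 12
f 31 9 33
f 31 33 32
f 32 33 34
f 32 34 12
f 33 9 35
f 33 35 34
f 34 35 36
f 34 36 12
f 35 9 10
f 35 10 36
f 36 10 11
f 36 11 12
f 37 48 42
f 37 42 38
f 37 38 44
f 37 44 47
f 37 47 48
f 38 42 46
f 42 48 41
f 48 47 39
f 47 44 43
f 44 38 45
f 40 46 41
f 40 41 39
f 40 39 43
f 40 43 45
f 40 45 46
f 41 46 42
f 39 41 48
f 43 39 47
f 45 43 44
f 46 45 38



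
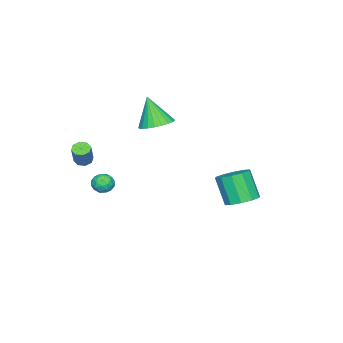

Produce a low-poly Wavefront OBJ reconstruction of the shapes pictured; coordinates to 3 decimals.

v -2.807 -3.348 0.277
v -1.809 -3.298 0.424
v -3.033 -4.072 2.063
v -1.923 -2.944 0.554
v -2.172 -2.651 0.641
v -2.518 -2.464 0.673
v -2.908 -2.412 0.644
v -3.282 -2.502 0.56
v -3.584 -2.721 0.433
v -3.767 -3.036 0.282
v -3.805 -3.398 0.13
v -3.69 -3.752 0.001
v -3.441 -4.045 -0.086
v -3.095 -4.231 -0.118
v -2.706 -4.283 -0.09
v -2.332 -4.193 -0.005
v -2.03 -3.974 0.122
v -1.846 -3.66 0.273
v -0.727 2.938 -2.704
v 0.2 2.769 -2.584
v -0.145 1.994 -0.997
v -1.073 2.162 -1.116
v 0.08 3.295 -2.353
v -0.265 2.52 -0.766
v -0.348 3.685 -2.256
v -0.694 2.91 -0.669
v -0.921 3.789 -2.33
v -1.267 3.014 -0.743
v -1.42 3.568 -2.546
v -1.766 2.793 -0.959
v -1.655 3.106 -2.823
v -2 2.331 -1.236
v -1.535 2.58 -3.054
v -1.88 1.805 -1.467
v -1.106 2.19 -3.151
v -1.452 1.415 -1.564
v -0.533 2.086 -3.077
v -0.879 1.311 -1.49
v -0.034 2.307 -2.861
v -0.38 1.532 -1.274
v 3.702 -3.756 0.623
v 4.014 -4.14 0.548
v 4.591 -3.887 1.662
v 4.278 -3.504 1.737
v 4.148 -3.811 0.404
v 4.725 -3.558 1.519
v 4.02 -3.451 0.388
v 4.597 -3.198 1.503
v 3.706 -3.269 0.51
v 4.283 -3.017 1.624
v 3.389 -3.373 0.698
v 3.966 -3.12 1.812
v 3.255 -3.702 0.841
v 3.832 -3.449 1.956
v 3.383 -4.062 0.857
v 3.96 -3.809 1.972
v 3.697 -4.243 0.736
v 4.274 -3.991 1.85
v 1.373 -3.66 -2.002
v 1.731 -3.404 -1.506
v 2.269 -4.036 -2.454
v 2.627 -3.78 -1.958
v 2.224 -4.293 -1.845
v 1.67 -4.061 -1.566
v 2.33 -3.379 -2.394
v 1.776 -3.147 -2.115
v 2.322 -3.23 -1.749
v 2.256 -3.795 -1.409
v 1.744 -3.645 -2.551
v 1.678 -4.21 -2.211
v 1.473 -3.499 -1.714
v 2.527 -3.941 -2.246
v 2.29 -4.243 -2.179
v 2.5 -4.092 -1.888
v 1.438 -3.886 -1.749
v 1.648 -3.735 -1.458
v 1.938 -4.257 -1.657
v 2.352 -3.705 -2.502
v 2.562 -3.554 -2.211
v 1.5 -3.348 -2.072
v 1.71 -3.197 -1.781
v 2.062 -3.183 -2.303
v 2.031 -3.246 -1.566
v 2.558 -3.467 -1.831
v 2.383 -3.232 -2.088
v 2.057 -3.095 -1.923
v 1.992 -3.579 -1.366
v 2.519 -3.799 -1.632
v 2.282 -4.101 -1.565
v 1.957 -3.965 -1.401
v 2.34 -3.476 -1.509
v 1.481 -3.641 -2.328
v 2.008 -3.861 -2.594
v 2.043 -3.475 -2.559
v 1.718 -3.339 -2.395
v 1.442 -3.973 -2.129
v 1.969 -4.194 -2.394
v 1.943 -4.345 -2.037
v 1.617 -4.208 -1.872
v 1.66 -3.964 -2.451
f 2 1 4
f 2 4 3
f 4 1 5
f 4 5 3
f 5 1 6
f 5 6 3
f 6 1 7
f 6 7 3
f 7 1 8
f 7 8 3
f 8 1 9
f 8 9 3
f 9 1 10
f 9 10 3
f 10 1 11
f 10 11 3
f 11 1 12
f 11 12 3
f 12 1 13
f 12 13 3
f 13 1 14
f 13 14 3
f 14 1 15
f 14 15 3
f 15 1 16
f 15 16 3
f 16 1 17
f 16 17 3
f 17 1 18
f 17 18 3
f 18 1 2
f 18 2 3
f 20 19 23
f 20 23 21
f 21 23 24
f 21 24 22
f 23 19 25
f 23 25 24
f 24 25 26
f 24 26 22
f 25 19 27
f 25 27 26
f 26 27 28
f 26 28 22
f 27 19 29
f 27 29 28
f 28 29 30
f 28 30 22
f 29 19 31
f 29 31 30
f 30 31 32
f 30 32 22
f 31 19 33
f 31 33 32
f 32 33 34
f 32 34 22
f 33 19 35
f 33 35 34
f 34 35 36
f 34 36 22
f 35 19 37
f 35 37 36
f 36 37 38
f 36 38 22
f 37 19 39
f 37 39 38
f 38 39 40
f 38 40 22
f 39 19 20
f 39 20 40
f 40 20 21
f 40 21 22
f 42 41 45
f 42 45 43
f 43 45 46
f 43 46 44
f 45 41 47
f 45 47 46
f 46 47 48
f 46 48 44
f 47 41 49
f 47 49 48
f 48 49 50
f 48 50 44
f 49 41 51
f 49 51 50
f 50 51 52
f 50 52 44
f 51 41 53
f 51 53 52
f 52 53 54
f 52 54 44
f 53 41 55
f 53 55 54
f 54 55 56
f 54 56 44
f 55 41 57
f 55 57 56
f 56 57 58
f 56 58 44
f 57 41 42
f 57 42 58
f 58 42 43
f 58 43 44
f 59 96 75
f 96 70 99
f 75 99 64
f 96 99 75
f 59 75 71
f 75 64 76
f 71 76 60
f 75 76 71
f 59 71 80
f 71 60 81
f 80 81 66
f 71 81 80
f 59 80 92
f 80 66 95
f 92 95 69
f 80 95 92
f 59 92 96
f 92 69 100
f 96 100 70
f 92 100 96
f 60 76 87
f 76 64 90
f 87 90 68
f 76 90 87
f 64 99 77
f 99 70 98
f 77 98 63
f 99 98 77
f 70 100 97
f 100 69 93
f 97 93 61
f 100 93 97
f 69 95 94
f 95 66 82
f 94 82 65
f 95 82 94
f 66 81 86
f 81 60 83
f 86 83 67
f 81 83 86
f 62 88 74
f 88 68 89
f 74 89 63
f 88 89 74
f 62 74 72
f 74 63 73
f 72 73 61
f 74 73 72
f 62 72 79
f 72 61 78
f 79 78 65
f 72 78 79
f 62 79 84
f 79 65 85
f 84 85 67
f 79 85 84
f 62 84 88
f 84 67 91
f 88 91 68
f 84 91 88
f 63 89 77
f 89 68 90
f 77 90 64
f 89 90 77
f 61 73 97
f 73 63 98
f 97 98 70
f 73 98 97
f 65 78 94
f 78 61 93
f 94 93 69
f 78 93 94
f 67 85 86
f 85 65 82
f 86 82 66
f 85 82 86
f 68 91 87
f 91 67 83
f 87 83 60
f 91 83 87



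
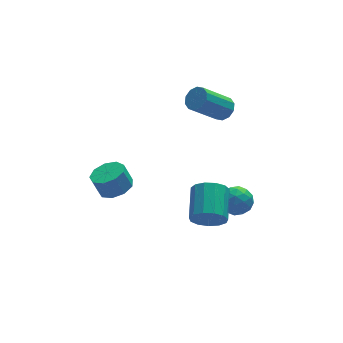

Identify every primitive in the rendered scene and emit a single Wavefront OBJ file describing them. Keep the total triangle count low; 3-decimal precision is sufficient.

v -2.125 2.403 -1.996
v -1.407 3.049 -1.905
v -1.778 3.304 -0.793
v -2.495 2.657 -0.884
v -1.948 3.343 -2.153
v -2.318 3.598 -1.04
v -2.571 3.198 -2.327
v -2.942 3.453 -1.214
v -2.986 2.68 -2.347
v -3.356 2.935 -1.234
v -2.997 2.033 -2.202
v -3.368 2.287 -1.09
v -2.601 1.558 -1.961
v -2.971 1.813 -0.849
v -1.982 1.479 -1.737
v -2.352 1.734 -0.624
v -1.429 1.832 -1.634
v -1.8 2.087 -0.521
v -1.202 2.452 -1.7
v -1.573 2.707 -0.588
v 3.41 0.58 -3.915
v 3.754 1.139 -3.249
v 3.606 -0.619 -3.011
v 3.95 -0.06 -2.345
v 3.043 -0.014 -2.572
v 2.922 0.727 -3.13
v 4.438 -0.207 -3.13
v 4.317 0.534 -3.688
v 4.389 0.653 -2.763
v 3.528 0.772 -2.418
v 3.832 -0.252 -3.842
v 2.971 -0.133 -3.497
v 3.565 0.965 -3.662
v 3.795 -0.445 -2.598
v 3.262 -0.418 -2.732
v 3.464 -0.089 -2.34
v 3.076 0.722 -3.592
v 3.278 1.051 -3.2
v 2.86 0.374 -2.802
v 4.082 -0.531 -3.06
v 4.284 -0.202 -2.668
v 3.896 0.609 -3.92
v 4.098 0.938 -3.528
v 4.5 0.146 -3.458
v 4.141 1.007 -2.984
v 4.256 0.303 -2.453
v 4.542 0.216 -2.914
v 4.471 0.652 -3.242
v 3.634 1.078 -2.781
v 3.749 0.373 -2.25
v 3.216 0.4 -2.383
v 3.145 0.835 -2.712
v 4.007 0.792 -2.496
v 3.611 0.147 -4.01
v 3.726 -0.558 -3.479
v 4.215 -0.315 -3.548
v 4.144 0.12 -3.877
v 3.104 0.217 -3.807
v 3.219 -0.487 -3.276
v 2.889 -0.132 -3.018
v 2.818 0.304 -3.346
v 3.353 -0.272 -3.764
v 1.51 -1.368 -2.418
v 2.113 -1.293 -3.2
v 2.833 0.383 -2.483
v 2.23 0.308 -1.702
v 1.641 -1.031 -3.34
v 2.361 0.646 -2.623
v 1.128 -0.876 -3.187
v 1.847 0.801 -2.471
v 0.735 -0.877 -2.79
v 1.455 0.8 -2.074
v 0.589 -1.034 -2.275
v 1.309 0.642 -1.559
v 0.736 -1.297 -1.806
v 1.455 0.379 -1.089
v 1.128 -1.583 -1.531
v 1.847 0.093 -0.814
v 1.641 -1.801 -1.537
v 2.361 -0.124 -0.821
v 2.113 -1.881 -1.824
v 2.833 -0.205 -1.107
v 2.394 -1.798 -2.299
v 3.113 -0.122 -1.583
v 2.394 -1.579 -2.812
v 3.113 0.097 -2.095
v 3.808 2.644 2.412
v 4.303 2.394 2.903
v 2.727 2.206 4.398
v 2.232 2.456 3.908
v 4.284 2.85 2.94
v 2.709 2.662 4.435
v 4.083 3.227 2.776
v 2.508 3.039 4.271
v 3.777 3.381 2.473
v 2.202 3.193 3.968
v 3.483 3.254 2.147
v 1.908 3.066 3.642
v 3.313 2.894 1.922
v 1.737 2.706 3.417
v 3.331 2.438 1.885
v 1.756 2.25 3.38
v 3.532 2.061 2.049
v 1.957 1.873 3.544
v 3.838 1.907 2.352
v 2.263 1.719 3.847
v 4.132 2.034 2.678
v 2.557 1.846 4.173
f 2 1 5
f 2 5 3
f 3 5 6
f 3 6 4
f 5 1 7
f 5 7 6
f 6 7 8
f 6 8 4
f 7 1 9
f 7 9 8
f 8 9 10
f 8 10 4
f 9 1 11
f 9 11 10
f 10 11 12
f 10 12 4
f 11 1 13
f 11 13 12
f 12 13 14
f 12 14 4
f 13 1 15
f 13 15 14
f 14 15 16
f 14 16 4
f 15 1 17
f 15 17 16
f 16 17 18
f 16 18 4
f 17 1 19
f 17 19 18
f 18 19 20
f 18 20 4
f 19 1 2
f 19 2 20
f 20 2 3
f 20 3 4
f 21 58 37
f 58 32 61
f 37 61 26
f 58 61 37
f 21 37 33
f 37 26 38
f 33 38 22
f 37 38 33
f 21 33 42
f 33 22 43
f 42 43 28
f 33 43 42
f 21 42 54
f 42 28 57
f 54 57 31
f 42 57 54
f 21 54 58
f 54 31 62
f 58 62 32
f 54 62 58
f 22 38 49
f 38 26 52
f 49 52 30
f 38 52 49
f 26 61 39
f 61 32 60
f 39 60 25
f 61 60 39
f 32 62 59
f 62 31 55
f 59 55 23
f 62 55 59
f 31 57 56
f 57 28 44
f 56 44 27
f 57 44 56
f 28 43 48
f 43 22 45
f 48 45 29
f 43 45 48
f 24 50 36
f 50 30 51
f 36 51 25
f 50 51 36
f 24 36 34
f 36 25 35
f 34 35 23
f 36 35 34
f 24 34 41
f 34 23 40
f 41 40 27
f 34 40 41
f 24 41 46
f 41 27 47
f 46 47 29
f 41 47 46
f 24 46 50
f 46 29 53
f 50 53 30
f 46 53 50
f 25 51 39
f 51 30 52
f 39 52 26
f 51 52 39
f 23 35 59
f 35 25 60
f 59 60 32
f 35 60 59
f 27 40 56
f 40 23 55
f 56 55 31
f 40 55 56
f 29 47 48
f 47 27 44
f 48 44 28
f 47 44 48
f 30 53 49
f 53 29 45
f 49 45 22
f 53 45 49
f 64 63 67
f 64 67 65
f 65 67 68
f 65 68 66
f 67 63 69
f 67 69 68
f 68 69 70
f 68 70 66
f 69 63 71
f 69 71 70
f 70 71 72
f 70 72 66
f 71 63 73
f 71 73 72
f 72 73 74
f 72 74 66
f 73 63 75
f 73 75 74
f 74 75 76
f 74 76 66
f 75 63 77
f 75 77 76
f 76 77 78
f 76 78 66
f 77 63 79
f 77 79 78
f 78 79 80
f 78 80 66
f 79 63 81
f 79 81 80
f 80 81 82
f 80 82 66
f 81 63 83
f 81 83 82
f 82 83 84
f 82 84 66
f 83 63 85
f 83 85 84
f 84 85 86
f 84 86 66
f 85 63 64
f 85 64 86
f 86 64 65
f 86 65 66
f 88 87 91
f 88 91 89
f 89 91 92
f 89 92 90
f 91 87 93
f 91 93 92
f 92 93 94
f 92 94 90
f 93 87 95
f 93 95 94
f 94 95 96
f 94 96 90
f 95 87 97
f 95 97 96
f 96 97 98
f 96 98 90
f 97 87 99
f 97 99 98
f 98 99 100
f 98 100 90
f 99 87 101
f 99 101 100
f 100 101 102
f 100 102 90
f 101 87 103
f 101 103 102
f 102 103 104
f 102 104 90
f 103 87 105
f 103 105 104
f 104 105 106
f 104 106 90
f 105 87 107
f 105 107 106
f 106 107 108
f 106 108 90
f 107 87 88
f 107 88 108
f 108 88 89
f 108 89 90



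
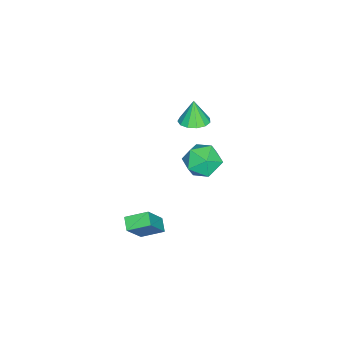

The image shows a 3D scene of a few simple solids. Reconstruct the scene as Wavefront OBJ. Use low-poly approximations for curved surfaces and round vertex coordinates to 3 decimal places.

v -4.041 4.954 -2.737
v -3.251 4.326 -2.11
v -4.589 3.354 -3.65
v -3.799 2.726 -3.023
v -4.753 3.186 -2.486
v -4.415 4.175 -1.921
v -3.425 3.505 -3.839
v -3.087 4.494 -3.274
v -2.871 3.43 -2.791
v -3.691 3.233 -1.955
v -4.149 4.447 -3.805
v -4.969 4.25 -2.969
v 1.849 2.531 -3.187
v 1.457 3.664 -2.684
v 2.48 2.91 -3.55
v 2.088 4.043 -3.047
v 2.932 2.217 -1.633
v 2.54 3.35 -1.13
v 3.563 2.596 -1.996
v 3.171 3.729 -1.493
v -2.78 3.778 1.618
v -1.948 3.732 1.784
v -3.06 3.642 2.982
v -2.064 4.196 1.807
v -2.407 4.527 1.769
v -2.869 4.621 1.684
v -3.303 4.447 1.577
v -3.57 4.061 1.484
v -3.587 3.585 1.432
v -3.347 3.171 1.44
v -2.927 2.949 1.504
v -2.461 2.991 1.604
v -2.095 3.283 1.709
f 1 12 6
f 1 6 2
f 1 2 8
f 1 8 11
f 1 11 12
f 2 6 10
f 6 12 5
f 12 11 3
f 11 8 7
f 8 2 9
f 4 10 5
f 4 5 3
f 4 3 7
f 4 7 9
f 4 9 10
f 5 10 6
f 3 5 12
f 7 3 11
f 9 7 8
f 10 9 2
f 14 16 13
f 17 14 13
f 13 16 15
f 15 17 13
f 14 20 16
f 18 14 17
f 18 20 14
f 16 20 15
f 19 17 15
f 15 20 19
f 19 18 17
f 20 18 19
f 22 21 24
f 22 24 23
f 24 21 25
f 24 25 23
f 25 21 26
f 25 26 23
f 26 21 27
f 26 27 23
f 27 21 28
f 27 28 23
f 28 21 29
f 28 29 23
f 29 21 30
f 29 30 23
f 30 21 31
f 30 31 23
f 31 21 32
f 31 32 23
f 32 21 33
f 32 33 23
f 33 21 22
f 33 22 23



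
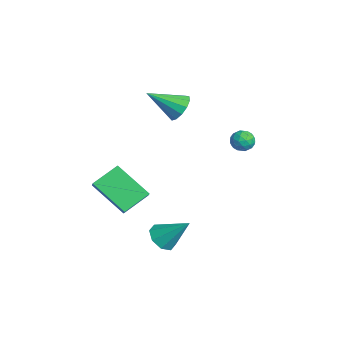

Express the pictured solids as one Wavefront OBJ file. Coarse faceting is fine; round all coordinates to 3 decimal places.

v 2.027 -0.683 -2.392
v 2.579 -0.421 -2.925
v 2.733 0.403 -1.128
v 2.062 -0.078 -2.931
v 1.525 -0.09 -2.621
v 1.282 -0.448 -2.178
v 1.476 -0.944 -1.86
v 1.992 -1.287 -1.854
v 2.529 -1.276 -2.164
v 2.772 -0.917 -2.607
v -1.319 4.086 1.449
v -0.722 4.32 1.462
v -0.998 3.24 1.958
v -0.401 3.474 1.971
v -0.862 3.753 2.319
v -1.061 4.275 2.005
v -0.659 3.285 1.415
v -0.858 3.807 1.101
v -0.314 3.825 1.441
v -0.44 4.114 2
v -1.28 3.446 1.42
v -1.406 3.735 1.979
v -1.049 4.277 1.411
v -0.671 3.283 2.009
v -0.942 3.447 2.214
v -0.592 3.584 2.222
v -1.248 4.251 1.73
v -0.897 4.388 1.737
v -0.979 4.055 2.241
v -0.823 3.172 1.683
v -0.472 3.309 1.69
v -1.128 3.976 1.198
v -0.778 4.113 1.206
v -0.741 3.505 1.179
v -0.458 4.124 1.406
v -0.27 3.627 1.705
v -0.421 3.516 1.379
v -0.538 3.823 1.194
v -0.532 4.294 1.734
v -0.343 3.797 2.034
v -0.614 3.96 2.238
v -0.731 4.267 2.053
v -0.292 4.003 1.722
v -1.377 3.763 1.386
v -1.188 3.266 1.686
v -0.989 3.293 1.367
v -1.106 3.6 1.182
v -1.45 3.933 1.715
v -1.262 3.436 2.014
v -1.182 3.737 2.226
v -1.299 4.044 2.041
v -1.428 3.557 1.698
v -0.197 -2.024 -2.013
v -1.424 -3.256 -0.683
v -0.652 -0.759 -1.261
v -1.879 -1.992 0.069
v 0.499 -2.108 -1.449
v -0.728 -3.341 -0.119
v 0.044 -0.844 -0.697
v -1.183 -2.076 0.633
v -2.929 1.276 3.086
v -2.106 1.183 3.136
v -3.171 -0.276 4.154
v -2.231 1.451 3.498
v -2.577 1.664 3.729
v -3.035 1.754 3.756
v -3.46 1.692 3.57
v -3.716 1.498 3.23
v -3.722 1.233 2.844
v -3.477 0.982 2.535
v -3.057 0.825 2.401
v -2.597 0.81 2.484
v -2.243 0.944 2.758
f 2 1 4
f 2 4 3
f 4 1 5
f 4 5 3
f 5 1 6
f 5 6 3
f 6 1 7
f 6 7 3
f 7 1 8
f 7 8 3
f 8 1 9
f 8 9 3
f 9 1 10
f 9 10 3
f 10 1 2
f 10 2 3
f 11 48 27
f 48 22 51
f 27 51 16
f 48 51 27
f 11 27 23
f 27 16 28
f 23 28 12
f 27 28 23
f 11 23 32
f 23 12 33
f 32 33 18
f 23 33 32
f 11 32 44
f 32 18 47
f 44 47 21
f 32 47 44
f 11 44 48
f 44 21 52
f 48 52 22
f 44 52 48
f 12 28 39
f 28 16 42
f 39 42 20
f 28 42 39
f 16 51 29
f 51 22 50
f 29 50 15
f 51 50 29
f 22 52 49
f 52 21 45
f 49 45 13
f 52 45 49
f 21 47 46
f 47 18 34
f 46 34 17
f 47 34 46
f 18 33 38
f 33 12 35
f 38 35 19
f 33 35 38
f 14 40 26
f 40 20 41
f 26 41 15
f 40 41 26
f 14 26 24
f 26 15 25
f 24 25 13
f 26 25 24
f 14 24 31
f 24 13 30
f 31 30 17
f 24 30 31
f 14 31 36
f 31 17 37
f 36 37 19
f 31 37 36
f 14 36 40
f 36 19 43
f 40 43 20
f 36 43 40
f 15 41 29
f 41 20 42
f 29 42 16
f 41 42 29
f 13 25 49
f 25 15 50
f 49 50 22
f 25 50 49
f 17 30 46
f 30 13 45
f 46 45 21
f 30 45 46
f 19 37 38
f 37 17 34
f 38 34 18
f 37 34 38
f 20 43 39
f 43 19 35
f 39 35 12
f 43 35 39
f 54 56 53
f 57 54 53
f 53 56 55
f 55 57 53
f 54 60 56
f 58 54 57
f 58 60 54
f 56 60 55
f 59 57 55
f 55 60 59
f 59 58 57
f 60 58 59
f 62 61 64
f 62 64 63
f 64 61 65
f 64 65 63
f 65 61 66
f 65 66 63
f 66 61 67
f 66 67 63
f 67 61 68
f 67 68 63
f 68 61 69
f 68 69 63
f 69 61 70
f 69 70 63
f 70 61 71
f 70 71 63
f 71 61 72
f 71 72 63
f 72 61 73
f 72 73 63
f 73 61 62
f 73 62 63



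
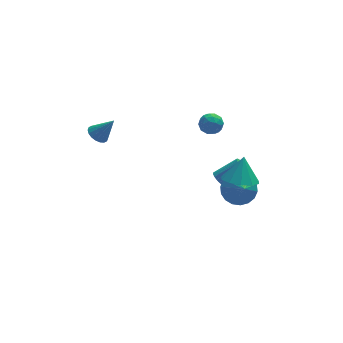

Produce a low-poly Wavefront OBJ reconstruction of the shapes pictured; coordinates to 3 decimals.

v 2.503 0.432 -0.945
v 2.758 0.71 -1.303
v 4.152 0.706 -0.313
v 3.897 0.428 0.045
v 2.655 0.882 -1.157
v 4.048 0.878 -0.166
v 2.516 0.952 -0.962
v 3.91 0.948 0.029
v 2.375 0.902 -0.763
v 3.769 0.898 0.228
v 2.263 0.744 -0.606
v 3.657 0.74 0.385
v 2.206 0.515 -0.527
v 3.6 0.511 0.464
v 2.217 0.267 -0.544
v 3.611 0.263 0.447
v 2.294 0.057 -0.652
v 3.687 0.053 0.338
v 2.418 -0.067 -0.828
v 3.812 -0.072 0.163
v 2.562 -0.077 -1.031
v 3.956 -0.082 -0.04
v 2.693 0.029 -1.214
v 4.087 0.025 -0.223
v 2.78 0.228 -1.336
v 4.174 0.224 -0.345
v 2.803 0.474 -1.368
v 4.197 0.47 -0.377
v 3.07 4.143 1.585
v 3.577 3.566 1.405
v 2.103 3.314 1.515
v 2.61 2.737 1.335
v 2.61 3.051 2.058
v 3.208 3.563 2.102
v 2.472 3.317 0.818
v 3.07 3.829 0.862
v 3.208 3.056 0.931
v 3.293 2.892 1.698
v 2.387 3.988 1.222
v 2.472 3.824 1.989
v 3.408 3.927 1.502
v 2.272 2.953 1.418
v 2.271 3.137 1.844
v 2.57 2.798 1.738
v 3.191 3.926 1.911
v 3.489 3.587 1.805
v 2.921 3.284 2.189
v 2.191 3.293 1.115
v 2.489 2.954 1.009
v 3.11 4.082 1.182
v 3.409 3.743 1.076
v 2.759 3.596 0.731
v 3.49 3.289 1.117
v 2.921 2.801 1.076
v 2.84 3.142 0.772
v 3.192 3.443 0.798
v 3.54 3.192 1.568
v 2.971 2.705 1.526
v 2.971 2.889 1.951
v 3.322 3.19 1.977
v 3.323 2.892 1.289
v 2.709 4.175 1.394
v 2.14 3.688 1.352
v 2.358 3.69 0.943
v 2.709 3.991 0.969
v 2.759 4.079 1.844
v 2.19 3.591 1.803
v 2.488 3.437 2.122
v 2.84 3.738 2.148
v 2.357 3.988 1.631
v 2.723 -3.005 1.233
v 3.775 -2.919 1.333
v 2.717 -4.075 2.227
v 3.614 -2.617 1.657
v 3.276 -2.391 1.897
v 2.829 -2.288 2.006
v 2.361 -2.326 1.962
v 1.964 -2.499 1.773
v 1.718 -2.772 1.478
v 1.671 -3.092 1.134
v 1.833 -3.394 0.809
v 2.17 -3.619 0.569
v 2.617 -3.723 0.46
v 3.086 -3.684 0.504
v 3.482 -3.511 0.693
v 3.728 -3.238 0.989
v 2.389 -4.293 3.289
v 3.433 -4.318 3.016
v 2.771 -3.647 4.691
v 3.181 -3.734 2.815
v 2.627 -3.363 2.795
v 1.981 -3.347 2.964
v 1.491 -3.693 3.257
v 1.344 -4.268 3.563
v 1.596 -4.853 3.764
v 2.151 -5.224 3.784
v 2.796 -5.239 3.615
v 3.286 -4.893 3.321
v -4.136 2.163 3.108
v -3.58 2.063 2.694
v -3.244 1.897 4.372
v -3.57 2.369 2.752
v -3.671 2.634 2.879
v -3.865 2.806 3.052
v -4.112 2.851 3.236
v -4.364 2.76 3.395
v -4.571 2.55 3.497
v -4.692 2.264 3.522
v -4.702 1.958 3.464
v -4.601 1.692 3.337
v -4.407 1.52 3.164
v -4.16 1.476 2.98
v -3.908 1.567 2.821
v -3.701 1.777 2.719
f 2 1 5
f 2 5 3
f 3 5 6
f 3 6 4
f 5 1 7
f 5 7 6
f 6 7 8
f 6 8 4
f 7 1 9
f 7 9 8
f 8 9 10
f 8 10 4
f 9 1 11
f 9 11 10
f 10 11 12
f 10 12 4
f 11 1 13
f 11 13 12
f 12 13 14
f 12 14 4
f 13 1 15
f 13 15 14
f 14 15 16
f 14 16 4
f 15 1 17
f 15 17 16
f 16 17 18
f 16 18 4
f 17 1 19
f 17 19 18
f 18 19 20
f 18 20 4
f 19 1 21
f 19 21 20
f 20 21 22
f 20 22 4
f 21 1 23
f 21 23 22
f 22 23 24
f 22 24 4
f 23 1 25
f 23 25 24
f 24 25 26
f 24 26 4
f 25 1 27
f 25 27 26
f 26 27 28
f 26 28 4
f 27 1 2
f 27 2 28
f 28 2 3
f 28 3 4
f 29 66 45
f 66 40 69
f 45 69 34
f 66 69 45
f 29 45 41
f 45 34 46
f 41 46 30
f 45 46 41
f 29 41 50
f 41 30 51
f 50 51 36
f 41 51 50
f 29 50 62
f 50 36 65
f 62 65 39
f 50 65 62
f 29 62 66
f 62 39 70
f 66 70 40
f 62 70 66
f 30 46 57
f 46 34 60
f 57 60 38
f 46 60 57
f 34 69 47
f 69 40 68
f 47 68 33
f 69 68 47
f 40 70 67
f 70 39 63
f 67 63 31
f 70 63 67
f 39 65 64
f 65 36 52
f 64 52 35
f 65 52 64
f 36 51 56
f 51 30 53
f 56 53 37
f 51 53 56
f 32 58 44
f 58 38 59
f 44 59 33
f 58 59 44
f 32 44 42
f 44 33 43
f 42 43 31
f 44 43 42
f 32 42 49
f 42 31 48
f 49 48 35
f 42 48 49
f 32 49 54
f 49 35 55
f 54 55 37
f 49 55 54
f 32 54 58
f 54 37 61
f 58 61 38
f 54 61 58
f 33 59 47
f 59 38 60
f 47 60 34
f 59 60 47
f 31 43 67
f 43 33 68
f 67 68 40
f 43 68 67
f 35 48 64
f 48 31 63
f 64 63 39
f 48 63 64
f 37 55 56
f 55 35 52
f 56 52 36
f 55 52 56
f 38 61 57
f 61 37 53
f 57 53 30
f 61 53 57
f 72 71 74
f 72 74 73
f 74 71 75
f 74 75 73
f 75 71 76
f 75 76 73
f 76 71 77
f 76 77 73
f 77 71 78
f 77 78 73
f 78 71 79
f 78 79 73
f 79 71 80
f 79 80 73
f 80 71 81
f 80 81 73
f 81 71 82
f 81 82 73
f 82 71 83
f 82 83 73
f 83 71 84
f 83 84 73
f 84 71 85
f 84 85 73
f 85 71 86
f 85 86 73
f 86 71 72
f 86 72 73
f 88 87 90
f 88 90 89
f 90 87 91
f 90 91 89
f 91 87 92
f 91 92 89
f 92 87 93
f 92 93 89
f 93 87 94
f 93 94 89
f 94 87 95
f 94 95 89
f 95 87 96
f 95 96 89
f 96 87 97
f 96 97 89
f 97 87 98
f 97 98 89
f 98 87 88
f 98 88 89
f 100 99 102
f 100 102 101
f 102 99 103
f 102 103 101
f 103 99 104
f 103 104 101
f 104 99 105
f 104 105 101
f 105 99 106
f 105 106 101
f 106 99 107
f 106 107 101
f 107 99 108
f 107 108 101
f 108 99 109
f 108 109 101
f 109 99 110
f 109 110 101
f 110 99 111
f 110 111 101
f 111 99 112
f 111 112 101
f 112 99 113
f 112 113 101
f 113 99 114
f 113 114 101
f 114 99 100
f 114 100 101

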